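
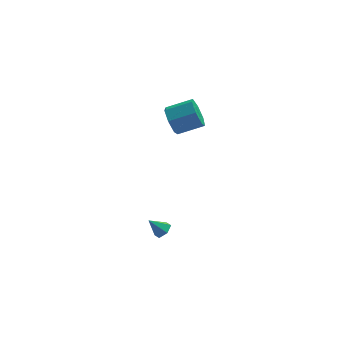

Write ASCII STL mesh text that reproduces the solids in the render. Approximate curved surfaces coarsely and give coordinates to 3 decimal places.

solid 
facet normal 0.666 -0.059 -0.744
outer loop
vertex -1.584 -2.159 -3.921
vertex -2.061 -2.156 -4.348
vertex -1.799 -1.604 -4.157
endloop
endfacet
facet normal 0.335 0.476 0.813
outer loop
vertex -1.584 -2.159 -3.921
vertex -1.799 -1.604 -4.157
vertex -2.879 -2.084 -3.432
endloop
endfacet
facet normal 0.666 -0.059 -0.744
outer loop
vertex -1.799 -1.604 -4.157
vertex -2.061 -2.156 -4.348
vertex -2.276 -1.602 -4.584
endloop
endfacet
facet normal -0.236 0.934 0.268
outer loop
vertex -1.799 -1.604 -4.157
vertex -2.276 -1.602 -4.584
vertex -2.879 -2.084 -3.432
endloop
endfacet
facet normal 0.665 -0.059 -0.745
outer loop
vertex -2.276 -1.602 -4.584
vertex -2.061 -2.156 -4.348
vertex -2.538 -2.154 -4.774
endloop
endfacet
facet normal -0.843 0.482 -0.239
outer loop
vertex -2.276 -1.602 -4.584
vertex -2.538 -2.154 -4.774
vertex -2.879 -2.084 -3.432
endloop
endfacet
facet normal 0.665 -0.059 -0.745
outer loop
vertex -2.538 -2.154 -4.774
vertex -2.061 -2.156 -4.348
vertex -2.323 -2.709 -4.538
endloop
endfacet
facet normal -0.881 -0.427 -0.202
outer loop
vertex -2.538 -2.154 -4.774
vertex -2.323 -2.709 -4.538
vertex -2.879 -2.084 -3.432
endloop
endfacet
facet normal 0.666 -0.060 -0.744
outer loop
vertex -2.323 -2.709 -4.538
vertex -2.061 -2.156 -4.348
vertex -1.846 -2.711 -4.111
endloop
endfacet
facet normal -0.312 -0.886 0.344
outer loop
vertex -2.323 -2.709 -4.538
vertex -1.846 -2.711 -4.111
vertex -2.879 -2.084 -3.432
endloop
endfacet
facet normal 0.666 -0.060 -0.744
outer loop
vertex -1.846 -2.711 -4.111
vertex -2.061 -2.156 -4.348
vertex -1.584 -2.159 -3.921
endloop
endfacet
facet normal 0.296 -0.434 0.851
outer loop
vertex -1.846 -2.711 -4.111
vertex -1.584 -2.159 -3.921
vertex -2.879 -2.084 -3.432
endloop
endfacet
facet normal -0.930 -0.020 -0.368
outer loop
vertex -1.017 0.928 2.502
vertex -1.35 0.503 3.367
vertex -1.278 1.493 3.131
endloop
endfacet
facet normal 0.220 0.769 -0.600
outer loop
vertex -1.017 0.928 2.502
vertex -1.278 1.493 3.131
vertex 0.564 0.962 3.127
endloop
endfacet
facet normal 0.221 0.770 -0.599
outer loop
vertex 0.564 0.962 3.127
vertex -1.278 1.493 3.131
vertex 0.302 1.527 3.757
endloop
endfacet
facet normal 0.929 0.020 0.368
outer loop
vertex 0.564 0.962 3.127
vertex 0.302 1.527 3.757
vertex 0.23 0.537 3.993
endloop
endfacet
facet normal -0.929 -0.020 -0.368
outer loop
vertex -1.278 1.493 3.131
vertex -1.35 0.503 3.367
vertex -1.594 1.313 3.938
endloop
endfacet
facet normal -0.093 0.979 0.182
outer loop
vertex -1.278 1.493 3.131
vertex -1.594 1.313 3.938
vertex 0.302 1.527 3.757
endloop
endfacet
facet normal -0.093 0.979 0.183
outer loop
vertex 0.302 1.527 3.757
vertex -1.594 1.313 3.938
vertex -0.013 1.346 4.564
endloop
endfacet
facet normal 0.930 0.020 0.367
outer loop
vertex 0.302 1.527 3.757
vertex -0.013 1.346 4.564
vertex 0.23 0.537 3.993
endloop
endfacet
facet normal -0.930 -0.020 -0.368
outer loop
vertex -1.594 1.313 3.938
vertex -1.35 0.503 3.367
vertex -1.726 0.523 4.315
endloop
endfacet
facet normal -0.337 0.451 0.827
outer loop
vertex -1.594 1.313 3.938
vertex -1.726 0.523 4.315
vertex -0.013 1.346 4.564
endloop
endfacet
facet normal -0.337 0.452 0.826
outer loop
vertex -0.013 1.346 4.564
vertex -1.726 0.523 4.315
vertex -0.146 0.557 4.941
endloop
endfacet
facet normal 0.930 0.019 0.368
outer loop
vertex -0.013 1.346 4.564
vertex -0.146 0.557 4.941
vertex 0.23 0.537 3.993
endloop
endfacet
facet normal -0.930 -0.021 -0.368
outer loop
vertex -1.726 0.523 4.315
vertex -1.35 0.503 3.367
vertex -1.575 -0.282 3.979
endloop
endfacet
facet normal -0.327 -0.416 0.849
outer loop
vertex -1.726 0.523 4.315
vertex -1.575 -0.282 3.979
vertex -0.146 0.557 4.941
endloop
endfacet
facet normal -0.327 -0.416 0.848
outer loop
vertex -0.146 0.557 4.941
vertex -1.575 -0.282 3.979
vertex 0.005 -0.248 4.604
endloop
endfacet
facet normal 0.930 0.020 0.368
outer loop
vertex -0.146 0.557 4.941
vertex 0.005 -0.248 4.604
vertex 0.23 0.537 3.993
endloop
endfacet
facet normal -0.930 -0.020 -0.368
outer loop
vertex -1.575 -0.282 3.979
vertex -1.35 0.503 3.367
vertex -1.255 -0.495 3.181
endloop
endfacet
facet normal -0.070 -0.970 0.231
outer loop
vertex -1.575 -0.282 3.979
vertex -1.255 -0.495 3.181
vertex 0.005 -0.248 4.604
endloop
endfacet
facet normal -0.071 -0.970 0.231
outer loop
vertex 0.005 -0.248 4.604
vertex -1.255 -0.495 3.181
vertex 0.325 -0.461 3.807
endloop
endfacet
facet normal 0.930 0.020 0.368
outer loop
vertex 0.005 -0.248 4.604
vertex 0.325 -0.461 3.807
vertex 0.23 0.537 3.993
endloop
endfacet
facet normal -0.930 -0.020 -0.367
outer loop
vertex -1.255 -0.495 3.181
vertex -1.35 0.503 3.367
vertex -1.007 0.043 2.524
endloop
endfacet
facet normal 0.239 -0.794 -0.560
outer loop
vertex -1.255 -0.495 3.181
vertex -1.007 0.043 2.524
vertex 0.325 -0.461 3.807
endloop
endfacet
facet normal 0.239 -0.794 -0.560
outer loop
vertex 0.325 -0.461 3.807
vertex -1.007 0.043 2.524
vertex 0.574 0.077 3.15
endloop
endfacet
facet normal 0.929 0.020 0.368
outer loop
vertex 0.325 -0.461 3.807
vertex 0.574 0.077 3.15
vertex 0.23 0.537 3.993
endloop
endfacet
facet normal -0.930 -0.020 -0.368
outer loop
vertex -1.007 0.043 2.524
vertex -1.35 0.503 3.367
vertex -1.017 0.928 2.502
endloop
endfacet
facet normal 0.368 -0.019 -0.929
outer loop
vertex -1.007 0.043 2.524
vertex -1.017 0.928 2.502
vertex 0.574 0.077 3.15
endloop
endfacet
facet normal 0.368 -0.020 -0.930
outer loop
vertex 0.574 0.077 3.15
vertex -1.017 0.928 2.502
vertex 0.564 0.962 3.127
endloop
endfacet
facet normal 0.929 0.020 0.368
outer loop
vertex 0.574 0.077 3.15
vertex 0.564 0.962 3.127
vertex 0.23 0.537 3.993
endloop
endfacet

endsolid


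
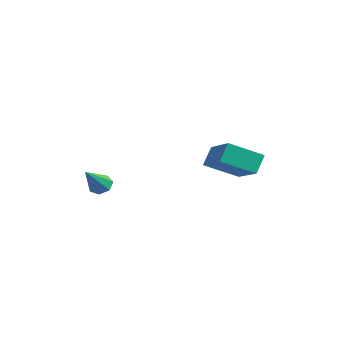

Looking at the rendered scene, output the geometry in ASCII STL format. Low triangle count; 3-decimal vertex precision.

solid 
facet normal -0.498 -0.747 0.442
outer loop
vertex 3.128 1.538 4.471
vertex 1.505 2.145 3.669
vertex 3.289 0.994 3.733
endloop
endfacet
facet normal 0.850 -0.318 0.420
outer loop
vertex 4.035 2.115 3.071
vertex 3.128 1.538 4.471
vertex 3.289 0.994 3.733
endloop
endfacet
facet normal -0.498 -0.747 0.441
outer loop
vertex 3.289 0.994 3.733
vertex 1.505 2.145 3.669
vertex 1.666 1.602 2.931
endloop
endfacet
facet normal 0.173 -0.584 -0.793
outer loop
vertex 1.666 1.602 2.931
vertex 4.035 2.115 3.071
vertex 3.289 0.994 3.733
endloop
endfacet
facet normal -0.174 0.584 0.793
outer loop
vertex 3.128 1.538 4.471
vertex 2.251 3.266 3.007
vertex 1.505 2.145 3.669
endloop
endfacet
facet normal 0.850 -0.318 0.420
outer loop
vertex 3.874 2.658 3.809
vertex 3.128 1.538 4.471
vertex 4.035 2.115 3.071
endloop
endfacet
facet normal -0.173 0.584 0.793
outer loop
vertex 3.874 2.658 3.809
vertex 2.251 3.266 3.007
vertex 3.128 1.538 4.471
endloop
endfacet
facet normal -0.850 0.318 -0.420
outer loop
vertex 1.505 2.145 3.669
vertex 2.251 3.266 3.007
vertex 1.666 1.602 2.931
endloop
endfacet
facet normal 0.173 -0.584 -0.793
outer loop
vertex 2.412 2.722 2.269
vertex 4.035 2.115 3.071
vertex 1.666 1.602 2.931
endloop
endfacet
facet normal -0.850 0.318 -0.420
outer loop
vertex 1.666 1.602 2.931
vertex 2.251 3.266 3.007
vertex 2.412 2.722 2.269
endloop
endfacet
facet normal 0.497 0.747 -0.441
outer loop
vertex 2.412 2.722 2.269
vertex 3.874 2.658 3.809
vertex 4.035 2.115 3.071
endloop
endfacet
facet normal 0.498 0.746 -0.442
outer loop
vertex 2.251 3.266 3.007
vertex 3.874 2.658 3.809
vertex 2.412 2.722 2.269
endloop
endfacet
facet normal -0.243 0.675 -0.697
outer loop
vertex 0.336 -1.598 2.47
vertex -0.014 -1.908 2.292
vertex -0.058 -1.558 2.646
endloop
endfacet
facet normal 0.396 0.496 0.773
outer loop
vertex 0.336 -1.598 2.47
vertex -0.058 -1.558 2.646
vertex 0.334 -2.872 3.288
endloop
endfacet
facet normal -0.241 0.675 -0.697
outer loop
vertex -0.058 -1.558 2.646
vertex -0.014 -1.908 2.292
vertex -0.419 -1.781 2.555
endloop
endfacet
facet normal -0.404 0.301 0.864
outer loop
vertex -0.058 -1.558 2.646
vertex -0.419 -1.781 2.555
vertex 0.334 -2.872 3.288
endloop
endfacet
facet normal -0.242 0.674 -0.698
outer loop
vertex -0.419 -1.781 2.555
vertex -0.014 -1.908 2.292
vertex -0.475 -2.1 2.266
endloop
endfacet
facet normal -0.844 -0.271 0.463
outer loop
vertex -0.419 -1.781 2.555
vertex -0.475 -2.1 2.266
vertex 0.334 -2.872 3.288
endloop
endfacet
facet normal -0.242 0.675 -0.697
outer loop
vertex -0.475 -2.1 2.266
vertex -0.014 -1.908 2.292
vertex -0.183 -2.274 1.996
endloop
endfacet
facet normal -0.594 -0.794 -0.130
outer loop
vertex -0.475 -2.1 2.266
vertex -0.183 -2.274 1.996
vertex 0.334 -2.872 3.288
endloop
endfacet
facet normal -0.243 0.675 -0.697
outer loop
vertex -0.183 -2.274 1.996
vertex -0.014 -1.908 2.292
vertex 0.236 -2.172 1.949
endloop
endfacet
facet normal 0.159 -0.870 -0.467
outer loop
vertex -0.183 -2.274 1.996
vertex 0.236 -2.172 1.949
vertex 0.334 -2.872 3.288
endloop
endfacet
facet normal -0.245 0.674 -0.697
outer loop
vertex 0.236 -2.172 1.949
vertex -0.014 -1.908 2.292
vertex 0.467 -1.871 2.159
endloop
endfacet
facet normal 0.846 -0.444 -0.294
outer loop
vertex 0.236 -2.172 1.949
vertex 0.467 -1.871 2.159
vertex 0.334 -2.872 3.288
endloop
endfacet
facet normal -0.244 0.675 -0.696
outer loop
vertex 0.467 -1.871 2.159
vertex -0.014 -1.908 2.292
vertex 0.336 -1.598 2.47
endloop
endfacet
facet normal 0.952 0.164 0.257
outer loop
vertex 0.467 -1.871 2.159
vertex 0.336 -1.598 2.47
vertex 0.334 -2.872 3.288
endloop
endfacet

endsolid


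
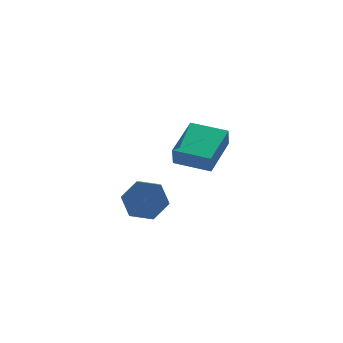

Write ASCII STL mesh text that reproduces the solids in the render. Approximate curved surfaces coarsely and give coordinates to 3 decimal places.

solid 
facet normal -0.646 0.762 0.051
outer loop
vertex 2.584 0.445 3.658
vertex 4.04 1.651 4.09
vertex 2.706 0.607 2.791
endloop
endfacet
facet normal -0.751 -0.622 -0.222
outer loop
vertex 3.74 -0.611 2.71
vertex 2.584 0.445 3.658
vertex 2.706 0.607 2.791
endloop
endfacet
facet normal -0.646 0.761 0.052
outer loop
vertex 2.706 0.607 2.791
vertex 4.04 1.651 4.09
vertex 4.162 1.814 3.224
endloop
endfacet
facet normal 0.138 0.182 -0.973
outer loop
vertex 4.162 1.814 3.224
vertex 3.74 -0.611 2.71
vertex 2.706 0.607 2.791
endloop
endfacet
facet normal -0.138 -0.182 0.974
outer loop
vertex 2.584 0.445 3.658
vertex 5.074 0.433 4.009
vertex 4.04 1.651 4.09
endloop
endfacet
facet normal -0.751 -0.622 -0.223
outer loop
vertex 3.618 -0.774 3.576
vertex 2.584 0.445 3.658
vertex 3.74 -0.611 2.71
endloop
endfacet
facet normal -0.138 -0.183 0.973
outer loop
vertex 3.618 -0.774 3.576
vertex 5.074 0.433 4.009
vertex 2.584 0.445 3.658
endloop
endfacet
facet normal 0.750 0.622 0.223
outer loop
vertex 4.04 1.651 4.09
vertex 5.074 0.433 4.009
vertex 4.162 1.814 3.224
endloop
endfacet
facet normal 0.138 0.182 -0.974
outer loop
vertex 5.196 0.595 3.142
vertex 3.74 -0.611 2.71
vertex 4.162 1.814 3.224
endloop
endfacet
facet normal 0.751 0.622 0.222
outer loop
vertex 4.162 1.814 3.224
vertex 5.074 0.433 4.009
vertex 5.196 0.595 3.142
endloop
endfacet
facet normal 0.646 -0.761 -0.052
outer loop
vertex 5.196 0.595 3.142
vertex 3.618 -0.774 3.576
vertex 3.74 -0.611 2.71
endloop
endfacet
facet normal 0.646 -0.761 -0.051
outer loop
vertex 5.074 0.433 4.009
vertex 3.618 -0.774 3.576
vertex 5.196 0.595 3.142
endloop
endfacet
facet normal 0.384 0.731 -0.564
outer loop
vertex 0.692 -2.902 3.416
vertex -0.044 -2.417 3.543
vertex 0.641 -2.343 4.106
endloop
endfacet
facet normal 0.921 -0.266 0.284
outer loop
vertex 0.692 -2.902 3.416
vertex 0.641 -2.343 4.106
vertex 0.299 -3.648 3.991
endloop
endfacet
facet normal 0.921 -0.266 0.284
outer loop
vertex 0.299 -3.648 3.991
vertex 0.641 -2.343 4.106
vertex 0.248 -3.089 4.681
endloop
endfacet
facet normal -0.386 -0.731 0.563
outer loop
vertex 0.299 -3.648 3.991
vertex 0.248 -3.089 4.681
vertex -0.436 -3.163 4.117
endloop
endfacet
facet normal 0.385 0.731 -0.564
outer loop
vertex 0.641 -2.343 4.106
vertex -0.044 -2.417 3.543
vertex -0.094 -1.858 4.233
endloop
endfacet
facet normal 0.411 0.410 0.814
outer loop
vertex 0.641 -2.343 4.106
vertex -0.094 -1.858 4.233
vertex 0.248 -3.089 4.681
endloop
endfacet
facet normal 0.411 0.410 0.814
outer loop
vertex 0.248 -3.089 4.681
vertex -0.094 -1.858 4.233
vertex -0.487 -2.604 4.808
endloop
endfacet
facet normal -0.385 -0.731 0.563
outer loop
vertex 0.248 -3.089 4.681
vertex -0.487 -2.604 4.808
vertex -0.436 -3.163 4.117
endloop
endfacet
facet normal 0.385 0.730 -0.564
outer loop
vertex -0.094 -1.858 4.233
vertex -0.044 -2.417 3.543
vertex -0.779 -1.932 3.669
endloop
endfacet
facet normal -0.510 0.677 0.530
outer loop
vertex -0.094 -1.858 4.233
vertex -0.779 -1.932 3.669
vertex -0.487 -2.604 4.808
endloop
endfacet
facet normal -0.510 0.677 0.530
outer loop
vertex -0.487 -2.604 4.808
vertex -0.779 -1.932 3.669
vertex -1.172 -2.678 4.244
endloop
endfacet
facet normal -0.385 -0.731 0.563
outer loop
vertex -0.487 -2.604 4.808
vertex -1.172 -2.678 4.244
vertex -0.436 -3.163 4.117
endloop
endfacet
facet normal 0.386 0.731 -0.563
outer loop
vertex -0.779 -1.932 3.669
vertex -0.044 -2.417 3.543
vertex -0.728 -2.491 2.979
endloop
endfacet
facet normal -0.921 0.266 -0.284
outer loop
vertex -0.779 -1.932 3.669
vertex -0.728 -2.491 2.979
vertex -1.172 -2.678 4.244
endloop
endfacet
facet normal -0.921 0.266 -0.284
outer loop
vertex -1.172 -2.678 4.244
vertex -0.728 -2.491 2.979
vertex -1.121 -3.237 3.554
endloop
endfacet
facet normal -0.384 -0.731 0.564
outer loop
vertex -1.172 -2.678 4.244
vertex -1.121 -3.237 3.554
vertex -0.436 -3.163 4.117
endloop
endfacet
facet normal 0.385 0.731 -0.563
outer loop
vertex -0.728 -2.491 2.979
vertex -0.044 -2.417 3.543
vertex 0.007 -2.976 2.852
endloop
endfacet
facet normal -0.411 -0.410 -0.814
outer loop
vertex -0.728 -2.491 2.979
vertex 0.007 -2.976 2.852
vertex -1.121 -3.237 3.554
endloop
endfacet
facet normal -0.411 -0.410 -0.814
outer loop
vertex -1.121 -3.237 3.554
vertex 0.007 -2.976 2.852
vertex -0.386 -3.722 3.427
endloop
endfacet
facet normal -0.385 -0.731 0.564
outer loop
vertex -1.121 -3.237 3.554
vertex -0.386 -3.722 3.427
vertex -0.436 -3.163 4.117
endloop
endfacet
facet normal 0.385 0.731 -0.563
outer loop
vertex 0.007 -2.976 2.852
vertex -0.044 -2.417 3.543
vertex 0.692 -2.902 3.416
endloop
endfacet
facet normal 0.510 -0.677 -0.530
outer loop
vertex 0.007 -2.976 2.852
vertex 0.692 -2.902 3.416
vertex -0.386 -3.722 3.427
endloop
endfacet
facet normal 0.510 -0.677 -0.530
outer loop
vertex -0.386 -3.722 3.427
vertex 0.692 -2.902 3.416
vertex 0.299 -3.648 3.991
endloop
endfacet
facet normal -0.385 -0.730 0.564
outer loop
vertex -0.386 -3.722 3.427
vertex 0.299 -3.648 3.991
vertex -0.436 -3.163 4.117
endloop
endfacet

endsolid


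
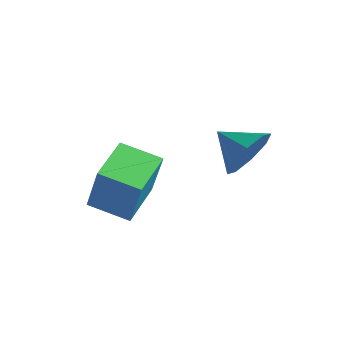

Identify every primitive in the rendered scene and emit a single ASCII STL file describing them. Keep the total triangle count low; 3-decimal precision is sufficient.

solid 
facet normal -0.863 -0.428 0.269
outer loop
vertex 1.133 -3.279 -0.205
vertex 0.446 -1.717 0.076
vertex 0.537 -3.216 -2.018
endloop
endfacet
facet normal 0.397 -0.903 -0.162
outer loop
vertex 1.814 -2.583 -2.416
vertex 1.133 -3.279 -0.205
vertex 0.537 -3.216 -2.018
endloop
endfacet
facet normal -0.863 -0.428 0.269
outer loop
vertex 0.537 -3.216 -2.018
vertex 0.446 -1.717 0.076
vertex -0.15 -1.653 -1.738
endloop
endfacet
facet normal -0.312 0.033 -0.949
outer loop
vertex -0.15 -1.653 -1.738
vertex 1.814 -2.583 -2.416
vertex 0.537 -3.216 -2.018
endloop
endfacet
facet normal 0.312 -0.033 0.949
outer loop
vertex 1.133 -3.279 -0.205
vertex 1.723 -1.084 -0.322
vertex 0.446 -1.717 0.076
endloop
endfacet
facet normal 0.397 -0.903 -0.162
outer loop
vertex 2.41 -2.647 -0.602
vertex 1.133 -3.279 -0.205
vertex 1.814 -2.583 -2.416
endloop
endfacet
facet normal 0.312 -0.033 0.950
outer loop
vertex 2.41 -2.647 -0.602
vertex 1.723 -1.084 -0.322
vertex 1.133 -3.279 -0.205
endloop
endfacet
facet normal -0.397 0.903 0.162
outer loop
vertex 0.446 -1.717 0.076
vertex 1.723 -1.084 -0.322
vertex -0.15 -1.653 -1.738
endloop
endfacet
facet normal -0.312 0.034 -0.950
outer loop
vertex 1.127 -1.021 -2.135
vertex 1.814 -2.583 -2.416
vertex -0.15 -1.653 -1.738
endloop
endfacet
facet normal -0.397 0.904 0.162
outer loop
vertex -0.15 -1.653 -1.738
vertex 1.723 -1.084 -0.322
vertex 1.127 -1.021 -2.135
endloop
endfacet
facet normal 0.863 0.428 -0.268
outer loop
vertex 1.127 -1.021 -2.135
vertex 2.41 -2.647 -0.602
vertex 1.814 -2.583 -2.416
endloop
endfacet
facet normal 0.863 0.428 -0.269
outer loop
vertex 1.723 -1.084 -0.322
vertex 2.41 -2.647 -0.602
vertex 1.127 -1.021 -2.135
endloop
endfacet
facet normal 0.905 0.156 -0.395
outer loop
vertex 3.888 0.368 0.553
vertex 3.462 0.923 -0.203
vertex 3.835 1.133 0.734
endloop
endfacet
facet normal -0.186 -0.238 0.953
outer loop
vertex 3.888 0.368 0.553
vertex 3.835 1.133 0.734
vertex 2.258 0.717 0.323
endloop
endfacet
facet normal 0.906 0.154 -0.395
outer loop
vertex 3.835 1.133 0.734
vertex 3.462 0.923 -0.203
vertex 3.565 1.776 0.366
endloop
endfacet
facet normal -0.324 0.364 0.873
outer loop
vertex 3.835 1.133 0.734
vertex 3.565 1.776 0.366
vertex 2.258 0.717 0.323
endloop
endfacet
facet normal 0.905 0.155 -0.396
outer loop
vertex 3.565 1.776 0.366
vertex 3.462 0.923 -0.203
vertex 3.234 1.919 -0.335
endloop
endfacet
facet normal -0.580 0.700 0.417
outer loop
vertex 3.565 1.776 0.366
vertex 3.234 1.919 -0.335
vertex 2.258 0.717 0.323
endloop
endfacet
facet normal 0.905 0.155 -0.396
outer loop
vertex 3.234 1.919 -0.335
vertex 3.462 0.923 -0.203
vertex 3.036 1.478 -0.959
endloop
endfacet
facet normal -0.806 0.573 -0.149
outer loop
vertex 3.234 1.919 -0.335
vertex 3.036 1.478 -0.959
vertex 2.258 0.717 0.323
endloop
endfacet
facet normal 0.905 0.156 -0.395
outer loop
vertex 3.036 1.478 -0.959
vertex 3.462 0.923 -0.203
vertex 3.089 0.713 -1.14
endloop
endfacet
facet normal -0.868 0.057 -0.493
outer loop
vertex 3.036 1.478 -0.959
vertex 3.089 0.713 -1.14
vertex 2.258 0.717 0.323
endloop
endfacet
facet normal 0.906 0.154 -0.395
outer loop
vertex 3.089 0.713 -1.14
vertex 3.462 0.923 -0.203
vertex 3.359 0.07 -0.772
endloop
endfacet
facet normal -0.731 -0.543 -0.413
outer loop
vertex 3.089 0.713 -1.14
vertex 3.359 0.07 -0.772
vertex 2.258 0.717 0.323
endloop
endfacet
facet normal 0.905 0.155 -0.396
outer loop
vertex 3.359 0.07 -0.772
vertex 3.462 0.923 -0.203
vertex 3.69 -0.072 -0.071
endloop
endfacet
facet normal -0.473 -0.880 0.045
outer loop
vertex 3.359 0.07 -0.772
vertex 3.69 -0.072 -0.071
vertex 2.258 0.717 0.323
endloop
endfacet
facet normal 0.905 0.155 -0.396
outer loop
vertex 3.69 -0.072 -0.071
vertex 3.462 0.923 -0.203
vertex 3.888 0.368 0.553
endloop
endfacet
facet normal -0.247 -0.753 0.610
outer loop
vertex 3.69 -0.072 -0.071
vertex 3.888 0.368 0.553
vertex 2.258 0.717 0.323
endloop
endfacet

endsolid


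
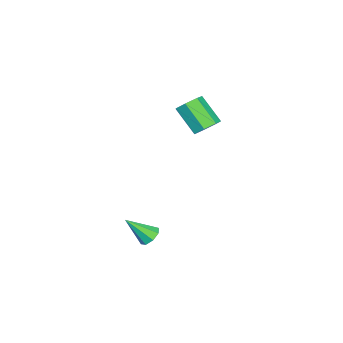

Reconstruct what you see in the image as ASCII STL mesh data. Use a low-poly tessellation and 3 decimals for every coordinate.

solid 
facet normal -0.196 0.676 -0.711
outer loop
vertex 3.907 1.614 -2.256
vertex 3.318 1.258 -2.432
vertex 3.471 1.781 -1.977
endloop
endfacet
facet normal 0.598 0.408 0.690
outer loop
vertex 3.907 1.614 -2.256
vertex 3.471 1.781 -1.977
vertex 3.682 0.002 -1.108
endloop
endfacet
facet normal -0.195 0.676 -0.711
outer loop
vertex 3.471 1.781 -1.977
vertex 3.318 1.258 -2.432
vertex 2.946 1.642 -1.965
endloop
endfacet
facet normal -0.093 0.428 0.899
outer loop
vertex 3.471 1.781 -1.977
vertex 2.946 1.642 -1.965
vertex 3.682 0.002 -1.108
endloop
endfacet
facet normal -0.196 0.675 -0.711
outer loop
vertex 2.946 1.642 -1.965
vertex 3.318 1.258 -2.432
vertex 2.639 1.278 -2.226
endloop
endfacet
facet normal -0.691 0.066 0.720
outer loop
vertex 2.946 1.642 -1.965
vertex 2.639 1.278 -2.226
vertex 3.682 0.002 -1.108
endloop
endfacet
facet normal -0.196 0.673 -0.713
outer loop
vertex 2.639 1.278 -2.226
vertex 3.318 1.258 -2.432
vertex 2.729 0.901 -2.607
endloop
endfacet
facet normal -0.847 -0.465 0.260
outer loop
vertex 2.639 1.278 -2.226
vertex 2.729 0.901 -2.607
vertex 3.682 0.002 -1.108
endloop
endfacet
facet normal -0.197 0.674 -0.712
outer loop
vertex 2.729 0.901 -2.607
vertex 3.318 1.258 -2.432
vertex 3.165 0.734 -2.886
endloop
endfacet
facet normal -0.467 -0.857 -0.217
outer loop
vertex 2.729 0.901 -2.607
vertex 3.165 0.734 -2.886
vertex 3.682 0.002 -1.108
endloop
endfacet
facet normal -0.196 0.674 -0.712
outer loop
vertex 3.165 0.734 -2.886
vertex 3.318 1.258 -2.432
vertex 3.69 0.873 -2.899
endloop
endfacet
facet normal 0.222 -0.877 -0.426
outer loop
vertex 3.165 0.734 -2.886
vertex 3.69 0.873 -2.899
vertex 3.682 0.002 -1.108
endloop
endfacet
facet normal -0.195 0.675 -0.712
outer loop
vertex 3.69 0.873 -2.899
vertex 3.318 1.258 -2.432
vertex 3.997 1.237 -2.638
endloop
endfacet
facet normal 0.821 -0.515 -0.247
outer loop
vertex 3.69 0.873 -2.899
vertex 3.997 1.237 -2.638
vertex 3.682 0.002 -1.108
endloop
endfacet
facet normal -0.195 0.675 -0.712
outer loop
vertex 3.997 1.237 -2.638
vertex 3.318 1.258 -2.432
vertex 3.907 1.614 -2.256
endloop
endfacet
facet normal 0.977 0.016 0.214
outer loop
vertex 3.997 1.237 -2.638
vertex 3.907 1.614 -2.256
vertex 3.682 0.002 -1.108
endloop
endfacet
facet normal 0.342 0.633 -0.694
outer loop
vertex -2.834 2.558 2.354
vertex -3.623 2.512 1.924
vertex -3.368 3.084 2.571
endloop
endfacet
facet normal 0.644 0.381 0.663
outer loop
vertex -2.834 2.558 2.354
vertex -3.368 3.084 2.571
vertex -3.528 1.274 3.765
endloop
endfacet
facet normal 0.645 0.380 0.663
outer loop
vertex -3.528 1.274 3.765
vertex -3.368 3.084 2.571
vertex -4.062 1.801 3.982
endloop
endfacet
facet normal -0.341 -0.632 0.696
outer loop
vertex -3.528 1.274 3.765
vertex -4.062 1.801 3.982
vertex -4.317 1.228 3.336
endloop
endfacet
facet normal 0.342 0.633 -0.694
outer loop
vertex -3.368 3.084 2.571
vertex -3.623 2.512 1.924
vertex -4.095 3.18 2.3
endloop
endfacet
facet normal -0.134 0.765 0.630
outer loop
vertex -3.368 3.084 2.571
vertex -4.095 3.18 2.3
vertex -4.062 1.801 3.982
endloop
endfacet
facet normal -0.135 0.765 0.630
outer loop
vertex -4.062 1.801 3.982
vertex -4.095 3.18 2.3
vertex -4.789 1.896 3.711
endloop
endfacet
facet normal -0.342 -0.632 0.696
outer loop
vertex -4.062 1.801 3.982
vertex -4.789 1.896 3.711
vertex -4.317 1.228 3.336
endloop
endfacet
facet normal 0.341 0.632 -0.695
outer loop
vertex -4.095 3.18 2.3
vertex -3.623 2.512 1.924
vertex -4.466 2.772 1.747
endloop
endfacet
facet normal -0.811 0.572 0.122
outer loop
vertex -4.095 3.18 2.3
vertex -4.466 2.772 1.747
vertex -4.789 1.896 3.711
endloop
endfacet
facet normal -0.811 0.573 0.122
outer loop
vertex -4.789 1.896 3.711
vertex -4.466 2.772 1.747
vertex -5.16 1.489 3.158
endloop
endfacet
facet normal -0.342 -0.632 0.695
outer loop
vertex -4.789 1.896 3.711
vertex -5.16 1.489 3.158
vertex -4.317 1.228 3.336
endloop
endfacet
facet normal 0.341 0.633 -0.695
outer loop
vertex -4.466 2.772 1.747
vertex -3.623 2.512 1.924
vertex -4.202 2.169 1.327
endloop
endfacet
facet normal -0.877 -0.051 -0.478
outer loop
vertex -4.466 2.772 1.747
vertex -4.202 2.169 1.327
vertex -5.16 1.489 3.158
endloop
endfacet
facet normal -0.877 -0.051 -0.478
outer loop
vertex -5.16 1.489 3.158
vertex -4.202 2.169 1.327
vertex -4.896 0.885 2.738
endloop
endfacet
facet normal -0.343 -0.633 0.695
outer loop
vertex -5.16 1.489 3.158
vertex -4.896 0.885 2.738
vertex -4.317 1.228 3.336
endloop
endfacet
facet normal 0.343 0.632 -0.695
outer loop
vertex -4.202 2.169 1.327
vertex -3.623 2.512 1.924
vertex -3.503 1.823 1.357
endloop
endfacet
facet normal -0.284 -0.636 -0.718
outer loop
vertex -4.202 2.169 1.327
vertex -3.503 1.823 1.357
vertex -4.896 0.885 2.738
endloop
endfacet
facet normal -0.283 -0.636 -0.718
outer loop
vertex -4.896 0.885 2.738
vertex -3.503 1.823 1.357
vertex -4.197 0.54 2.768
endloop
endfacet
facet normal -0.342 -0.633 0.694
outer loop
vertex -4.896 0.885 2.738
vertex -4.197 0.54 2.768
vertex -4.317 1.228 3.336
endloop
endfacet
facet normal 0.341 0.632 -0.696
outer loop
vertex -3.503 1.823 1.357
vertex -3.623 2.512 1.924
vertex -2.893 1.997 1.814
endloop
endfacet
facet normal 0.524 -0.742 -0.417
outer loop
vertex -3.503 1.823 1.357
vertex -2.893 1.997 1.814
vertex -4.197 0.54 2.768
endloop
endfacet
facet normal 0.524 -0.742 -0.418
outer loop
vertex -4.197 0.54 2.768
vertex -2.893 1.997 1.814
vertex -3.587 0.713 3.226
endloop
endfacet
facet normal -0.342 -0.633 0.695
outer loop
vertex -4.197 0.54 2.768
vertex -3.587 0.713 3.226
vertex -4.317 1.228 3.336
endloop
endfacet
facet normal 0.342 0.633 -0.695
outer loop
vertex -2.893 1.997 1.814
vertex -3.623 2.512 1.924
vertex -2.834 2.558 2.354
endloop
endfacet
facet normal 0.937 -0.289 0.198
outer loop
vertex -2.893 1.997 1.814
vertex -2.834 2.558 2.354
vertex -3.587 0.713 3.226
endloop
endfacet
facet normal 0.937 -0.289 0.198
outer loop
vertex -3.587 0.713 3.226
vertex -2.834 2.558 2.354
vertex -3.528 1.274 3.765
endloop
endfacet
facet normal -0.341 -0.632 0.695
outer loop
vertex -3.587 0.713 3.226
vertex -3.528 1.274 3.765
vertex -4.317 1.228 3.336
endloop
endfacet

endsolid


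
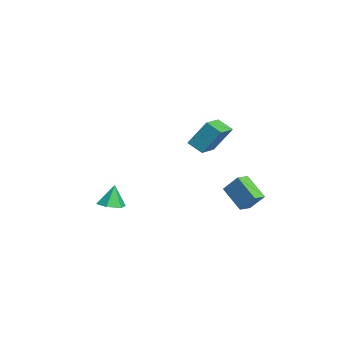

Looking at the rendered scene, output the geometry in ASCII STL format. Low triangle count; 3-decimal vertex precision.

solid 
facet normal -0.832 0.523 -0.186
outer loop
vertex -3.242 1.949 2.459
vertex -2.948 3.013 4.139
vertex -2.626 2.717 1.865
endloop
endfacet
facet normal -0.146 -0.529 -0.836
outer loop
vertex -1.212 1.827 2.181
vertex -3.242 1.949 2.459
vertex -2.626 2.717 1.865
endloop
endfacet
facet normal -0.831 0.524 -0.186
outer loop
vertex -2.626 2.717 1.865
vertex -2.948 3.013 4.139
vertex -2.331 3.781 3.545
endloop
endfacet
facet normal 0.536 0.668 -0.517
outer loop
vertex -2.331 3.781 3.545
vertex -1.212 1.827 2.181
vertex -2.626 2.717 1.865
endloop
endfacet
facet normal -0.536 -0.668 0.517
outer loop
vertex -3.242 1.949 2.459
vertex -1.534 2.123 4.455
vertex -2.948 3.013 4.139
endloop
endfacet
facet normal -0.146 -0.529 -0.836
outer loop
vertex -1.829 1.059 2.775
vertex -3.242 1.949 2.459
vertex -1.212 1.827 2.181
endloop
endfacet
facet normal -0.536 -0.667 0.517
outer loop
vertex -1.829 1.059 2.775
vertex -1.534 2.123 4.455
vertex -3.242 1.949 2.459
endloop
endfacet
facet normal 0.146 0.529 0.836
outer loop
vertex -2.948 3.013 4.139
vertex -1.534 2.123 4.455
vertex -2.331 3.781 3.545
endloop
endfacet
facet normal 0.536 0.668 -0.517
outer loop
vertex -0.918 2.891 3.861
vertex -1.212 1.827 2.181
vertex -2.331 3.781 3.545
endloop
endfacet
facet normal 0.146 0.529 0.836
outer loop
vertex -2.331 3.781 3.545
vertex -1.534 2.123 4.455
vertex -0.918 2.891 3.861
endloop
endfacet
facet normal 0.831 -0.524 0.186
outer loop
vertex -0.918 2.891 3.861
vertex -1.829 1.059 2.775
vertex -1.212 1.827 2.181
endloop
endfacet
facet normal 0.832 -0.524 0.186
outer loop
vertex -1.534 2.123 4.455
vertex -1.829 1.059 2.775
vertex -0.918 2.891 3.861
endloop
endfacet
facet normal -0.374 -0.530 -0.761
outer loop
vertex 1.052 2.726 0.18
vertex 0.458 3.394 0.007
vertex 2.27 3.514 -0.968
endloop
endfacet
facet normal 0.653 -0.734 0.189
outer loop
vertex 2.802 4.266 0.113
vertex 1.052 2.726 0.18
vertex 2.27 3.514 -0.968
endloop
endfacet
facet normal -0.375 -0.529 -0.761
outer loop
vertex 2.27 3.514 -0.968
vertex 0.458 3.394 0.007
vertex 1.676 4.182 -1.14
endloop
endfacet
facet normal 0.659 0.426 -0.620
outer loop
vertex 1.676 4.182 -1.14
vertex 2.802 4.266 0.113
vertex 2.27 3.514 -0.968
endloop
endfacet
facet normal -0.659 -0.425 0.620
outer loop
vertex 1.052 2.726 0.18
vertex 0.99 4.146 1.088
vertex 0.458 3.394 0.007
endloop
endfacet
facet normal 0.653 -0.734 0.189
outer loop
vertex 1.584 3.478 1.26
vertex 1.052 2.726 0.18
vertex 2.802 4.266 0.113
endloop
endfacet
facet normal -0.658 -0.426 0.621
outer loop
vertex 1.584 3.478 1.26
vertex 0.99 4.146 1.088
vertex 1.052 2.726 0.18
endloop
endfacet
facet normal -0.653 0.734 -0.189
outer loop
vertex 0.458 3.394 0.007
vertex 0.99 4.146 1.088
vertex 1.676 4.182 -1.14
endloop
endfacet
facet normal 0.659 0.425 -0.621
outer loop
vertex 2.208 4.934 -0.06
vertex 2.802 4.266 0.113
vertex 1.676 4.182 -1.14
endloop
endfacet
facet normal -0.653 0.734 -0.189
outer loop
vertex 1.676 4.182 -1.14
vertex 0.99 4.146 1.088
vertex 2.208 4.934 -0.06
endloop
endfacet
facet normal 0.374 0.530 0.761
outer loop
vertex 2.208 4.934 -0.06
vertex 1.584 3.478 1.26
vertex 2.802 4.266 0.113
endloop
endfacet
facet normal 0.375 0.529 0.761
outer loop
vertex 0.99 4.146 1.088
vertex 1.584 3.478 1.26
vertex 2.208 4.934 -0.06
endloop
endfacet
facet normal 0.172 -0.167 -0.971
outer loop
vertex 3.421 -4.104 0.154
vertex 2.665 -3.791 -0.034
vertex 3.333 -3.284 -0.003
endloop
endfacet
facet normal 0.798 0.195 0.570
outer loop
vertex 3.421 -4.104 0.154
vertex 3.333 -3.284 -0.003
vertex 2.415 -3.549 1.374
endloop
endfacet
facet normal 0.172 -0.167 -0.971
outer loop
vertex 3.333 -3.284 -0.003
vertex 2.665 -3.791 -0.034
vertex 2.577 -2.971 -0.191
endloop
endfacet
facet normal 0.280 0.891 0.358
outer loop
vertex 3.333 -3.284 -0.003
vertex 2.577 -2.971 -0.191
vertex 2.415 -3.549 1.374
endloop
endfacet
facet normal 0.172 -0.167 -0.971
outer loop
vertex 2.577 -2.971 -0.191
vertex 2.665 -3.791 -0.034
vertex 1.908 -3.479 -0.222
endloop
endfacet
facet normal -0.596 0.771 0.223
outer loop
vertex 2.577 -2.971 -0.191
vertex 1.908 -3.479 -0.222
vertex 2.415 -3.549 1.374
endloop
endfacet
facet normal 0.172 -0.167 -0.971
outer loop
vertex 1.908 -3.479 -0.222
vertex 2.665 -3.791 -0.034
vertex 1.996 -4.299 -0.065
endloop
endfacet
facet normal -0.953 -0.045 0.301
outer loop
vertex 1.908 -3.479 -0.222
vertex 1.996 -4.299 -0.065
vertex 2.415 -3.549 1.374
endloop
endfacet
facet normal 0.172 -0.167 -0.971
outer loop
vertex 1.996 -4.299 -0.065
vertex 2.665 -3.791 -0.034
vertex 2.753 -4.612 0.123
endloop
endfacet
facet normal -0.434 -0.741 0.513
outer loop
vertex 1.996 -4.299 -0.065
vertex 2.753 -4.612 0.123
vertex 2.415 -3.549 1.374
endloop
endfacet
facet normal 0.172 -0.167 -0.971
outer loop
vertex 2.753 -4.612 0.123
vertex 2.665 -3.791 -0.034
vertex 3.421 -4.104 0.154
endloop
endfacet
facet normal 0.442 -0.621 0.647
outer loop
vertex 2.753 -4.612 0.123
vertex 3.421 -4.104 0.154
vertex 2.415 -3.549 1.374
endloop
endfacet

endsolid


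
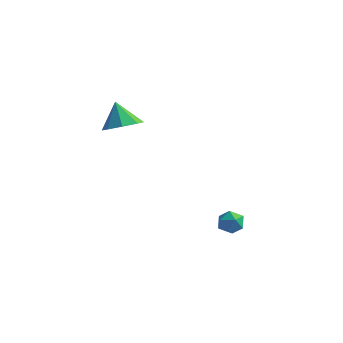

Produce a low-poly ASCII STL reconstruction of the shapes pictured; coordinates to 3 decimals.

solid 
facet normal 0.036 0.686 0.726
outer loop
vertex 3.537 0.171 -2.237
vertex 3.638 -0.369 -1.732
vertex 4.228 -0.051 -2.062
endloop
endfacet
facet normal 0.279 0.954 0.110
outer loop
vertex 3.537 0.171 -2.237
vertex 4.228 -0.051 -2.062
vertex 4.048 0.084 -2.774
endloop
endfacet
facet normal -0.241 0.895 -0.374
outer loop
vertex 3.537 0.171 -2.237
vertex 4.048 0.084 -2.774
vertex 3.348 -0.15 -2.883
endloop
endfacet
facet normal -0.804 0.592 -0.059
outer loop
vertex 3.537 0.171 -2.237
vertex 3.348 -0.15 -2.883
vertex 3.095 -0.43 -2.239
endloop
endfacet
facet normal -0.632 0.463 0.621
outer loop
vertex 3.537 0.171 -2.237
vertex 3.095 -0.43 -2.239
vertex 3.638 -0.369 -1.732
endloop
endfacet
facet normal 0.828 0.551 -0.105
outer loop
vertex 4.048 0.084 -2.774
vertex 4.228 -0.051 -2.062
vertex 4.465 -0.51 -2.601
endloop
endfacet
facet normal 0.436 0.117 0.892
outer loop
vertex 4.228 -0.051 -2.062
vertex 3.638 -0.369 -1.732
vertex 4.212 -0.79 -1.957
endloop
endfacet
facet normal -0.647 -0.244 0.722
outer loop
vertex 3.638 -0.369 -1.732
vertex 3.095 -0.43 -2.239
vertex 3.512 -1.024 -2.066
endloop
endfacet
facet normal -0.925 -0.034 -0.378
outer loop
vertex 3.095 -0.43 -2.239
vertex 3.348 -0.15 -2.883
vertex 3.332 -0.889 -2.778
endloop
endfacet
facet normal -0.014 0.456 -0.890
outer loop
vertex 3.348 -0.15 -2.883
vertex 4.048 0.084 -2.774
vertex 3.922 -0.571 -3.108
endloop
endfacet
facet normal 0.804 -0.592 0.059
outer loop
vertex 4.023 -1.111 -2.603
vertex 4.465 -0.51 -2.601
vertex 4.212 -0.79 -1.957
endloop
endfacet
facet normal 0.241 -0.895 0.374
outer loop
vertex 4.023 -1.111 -2.603
vertex 4.212 -0.79 -1.957
vertex 3.512 -1.024 -2.066
endloop
endfacet
facet normal -0.279 -0.954 -0.110
outer loop
vertex 4.023 -1.111 -2.603
vertex 3.512 -1.024 -2.066
vertex 3.332 -0.889 -2.778
endloop
endfacet
facet normal -0.036 -0.686 -0.726
outer loop
vertex 4.023 -1.111 -2.603
vertex 3.332 -0.889 -2.778
vertex 3.922 -0.571 -3.108
endloop
endfacet
facet normal 0.632 -0.463 -0.621
outer loop
vertex 4.023 -1.111 -2.603
vertex 3.922 -0.571 -3.108
vertex 4.465 -0.51 -2.601
endloop
endfacet
facet normal 0.925 0.034 0.378
outer loop
vertex 4.212 -0.79 -1.957
vertex 4.465 -0.51 -2.601
vertex 4.228 -0.051 -2.062
endloop
endfacet
facet normal 0.014 -0.456 0.890
outer loop
vertex 3.512 -1.024 -2.066
vertex 4.212 -0.79 -1.957
vertex 3.638 -0.369 -1.732
endloop
endfacet
facet normal -0.828 -0.551 0.105
outer loop
vertex 3.332 -0.889 -2.778
vertex 3.512 -1.024 -2.066
vertex 3.095 -0.43 -2.239
endloop
endfacet
facet normal -0.436 -0.117 -0.892
outer loop
vertex 3.922 -0.571 -3.108
vertex 3.332 -0.889 -2.778
vertex 3.348 -0.15 -2.883
endloop
endfacet
facet normal 0.647 0.244 -0.722
outer loop
vertex 4.465 -0.51 -2.601
vertex 3.922 -0.571 -3.108
vertex 4.048 0.084 -2.774
endloop
endfacet
facet normal 0.437 -0.240 -0.867
outer loop
vertex -2.257 -0.694 2.545
vertex -2.757 0.111 2.07
vertex -1.829 -0.005 2.57
endloop
endfacet
facet normal 0.386 -0.272 0.881
outer loop
vertex -2.257 -0.694 2.545
vertex -1.829 -0.005 2.57
vertex -3.443 0.489 3.43
endloop
endfacet
facet normal 0.437 -0.241 -0.867
outer loop
vertex -1.829 -0.005 2.57
vertex -2.757 0.111 2.07
vertex -1.945 0.752 2.301
endloop
endfacet
facet normal 0.522 0.356 0.775
outer loop
vertex -1.829 -0.005 2.57
vertex -1.945 0.752 2.301
vertex -3.443 0.489 3.43
endloop
endfacet
facet normal 0.437 -0.241 -0.867
outer loop
vertex -1.945 0.752 2.301
vertex -2.757 0.111 2.07
vertex -2.536 1.134 1.897
endloop
endfacet
facet normal 0.216 0.847 0.485
outer loop
vertex -1.945 0.752 2.301
vertex -2.536 1.134 1.897
vertex -3.443 0.489 3.43
endloop
endfacet
facet normal 0.437 -0.241 -0.867
outer loop
vertex -2.536 1.134 1.897
vertex -2.757 0.111 2.07
vertex -3.257 0.916 1.594
endloop
endfacet
facet normal -0.353 0.919 0.178
outer loop
vertex -2.536 1.134 1.897
vertex -3.257 0.916 1.594
vertex -3.443 0.489 3.43
endloop
endfacet
facet normal 0.437 -0.241 -0.867
outer loop
vertex -3.257 0.916 1.594
vertex -2.757 0.111 2.07
vertex -3.684 0.227 1.57
endloop
endfacet
facet normal -0.850 0.526 0.036
outer loop
vertex -3.257 0.916 1.594
vertex -3.684 0.227 1.57
vertex -3.443 0.489 3.43
endloop
endfacet
facet normal 0.437 -0.240 -0.867
outer loop
vertex -3.684 0.227 1.57
vertex -2.757 0.111 2.07
vertex -3.569 -0.53 1.838
endloop
endfacet
facet normal -0.985 -0.099 0.142
outer loop
vertex -3.684 0.227 1.57
vertex -3.569 -0.53 1.838
vertex -3.443 0.489 3.43
endloop
endfacet
facet normal 0.437 -0.240 -0.867
outer loop
vertex -3.569 -0.53 1.838
vertex -2.757 0.111 2.07
vertex -2.977 -0.911 2.242
endloop
endfacet
facet normal -0.678 -0.594 0.434
outer loop
vertex -3.569 -0.53 1.838
vertex -2.977 -0.911 2.242
vertex -3.443 0.489 3.43
endloop
endfacet
facet normal 0.437 -0.240 -0.867
outer loop
vertex -2.977 -0.911 2.242
vertex -2.757 0.111 2.07
vertex -2.257 -0.694 2.545
endloop
endfacet
facet normal -0.111 -0.664 0.739
outer loop
vertex -2.977 -0.911 2.242
vertex -2.257 -0.694 2.545
vertex -3.443 0.489 3.43
endloop
endfacet

endsolid


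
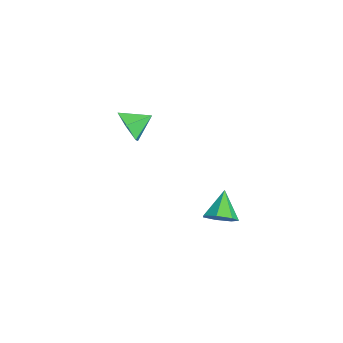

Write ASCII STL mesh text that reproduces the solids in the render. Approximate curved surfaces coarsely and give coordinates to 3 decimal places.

solid 
facet normal 0.098 -0.910 -0.402
outer loop
vertex -2.489 -4.221 2.215
vertex -3.231 -3.967 1.459
vertex -2.175 -3.771 1.273
endloop
endfacet
facet normal 0.735 0.484 0.476
outer loop
vertex -2.489 -4.221 2.215
vertex -2.175 -3.771 1.273
vertex -3.369 -2.693 2.021
endloop
endfacet
facet normal 0.098 -0.911 -0.401
outer loop
vertex -2.175 -3.771 1.273
vertex -3.231 -3.967 1.459
vertex -2.918 -3.518 0.517
endloop
endfacet
facet normal 0.546 0.793 -0.271
outer loop
vertex -2.175 -3.771 1.273
vertex -2.918 -3.518 0.517
vertex -3.369 -2.693 2.021
endloop
endfacet
facet normal 0.099 -0.911 -0.401
outer loop
vertex -2.918 -3.518 0.517
vertex -3.231 -3.967 1.459
vertex -3.974 -3.714 0.702
endloop
endfacet
facet normal -0.243 0.818 -0.522
outer loop
vertex -2.918 -3.518 0.517
vertex -3.974 -3.714 0.702
vertex -3.369 -2.693 2.021
endloop
endfacet
facet normal 0.098 -0.911 -0.401
outer loop
vertex -3.974 -3.714 0.702
vertex -3.231 -3.967 1.459
vertex -4.287 -4.163 1.645
endloop
endfacet
facet normal -0.845 0.534 -0.026
outer loop
vertex -3.974 -3.714 0.702
vertex -4.287 -4.163 1.645
vertex -3.369 -2.693 2.021
endloop
endfacet
facet normal 0.098 -0.910 -0.402
outer loop
vertex -4.287 -4.163 1.645
vertex -3.231 -3.967 1.459
vertex -3.545 -4.417 2.401
endloop
endfacet
facet normal -0.656 0.226 0.720
outer loop
vertex -4.287 -4.163 1.645
vertex -3.545 -4.417 2.401
vertex -3.369 -2.693 2.021
endloop
endfacet
facet normal 0.098 -0.910 -0.402
outer loop
vertex -3.545 -4.417 2.401
vertex -3.231 -3.967 1.459
vertex -2.489 -4.221 2.215
endloop
endfacet
facet normal 0.134 0.200 0.971
outer loop
vertex -3.545 -4.417 2.401
vertex -2.489 -4.221 2.215
vertex -3.369 -2.693 2.021
endloop
endfacet
facet normal 0.720 -0.299 -0.627
outer loop
vertex 3.994 -0.267 -0.076
vertex 3.377 -0.717 -0.57
vertex 3.656 0.144 -0.66
endloop
endfacet
facet normal 0.171 0.850 0.499
outer loop
vertex 3.994 -0.267 -0.076
vertex 3.656 0.144 -0.66
vertex 2.183 -0.223 0.47
endloop
endfacet
facet normal 0.720 -0.299 -0.627
outer loop
vertex 3.656 0.144 -0.66
vertex 3.377 -0.717 -0.57
vertex 3.108 -0.094 -1.176
endloop
endfacet
facet normal -0.314 0.944 -0.102
outer loop
vertex 3.656 0.144 -0.66
vertex 3.108 -0.094 -1.176
vertex 2.183 -0.223 0.47
endloop
endfacet
facet normal 0.720 -0.298 -0.626
outer loop
vertex 3.108 -0.094 -1.176
vertex 3.377 -0.717 -0.57
vertex 2.763 -0.801 -1.236
endloop
endfacet
facet normal -0.802 0.427 -0.417
outer loop
vertex 3.108 -0.094 -1.176
vertex 2.763 -0.801 -1.236
vertex 2.183 -0.223 0.47
endloop
endfacet
facet normal 0.720 -0.298 -0.627
outer loop
vertex 2.763 -0.801 -1.236
vertex 3.377 -0.717 -0.57
vertex 2.88 -1.446 -0.795
endloop
endfacet
facet normal -0.927 -0.311 -0.210
outer loop
vertex 2.763 -0.801 -1.236
vertex 2.88 -1.446 -0.795
vertex 2.183 -0.223 0.47
endloop
endfacet
facet normal 0.720 -0.297 -0.627
outer loop
vertex 2.88 -1.446 -0.795
vertex 3.377 -0.717 -0.57
vertex 3.372 -1.542 -0.185
endloop
endfacet
facet normal -0.594 -0.717 0.366
outer loop
vertex 2.88 -1.446 -0.795
vertex 3.372 -1.542 -0.185
vertex 2.183 -0.223 0.47
endloop
endfacet
facet normal 0.720 -0.297 -0.628
outer loop
vertex 3.372 -1.542 -0.185
vertex 3.377 -0.717 -0.57
vertex 3.868 -1.017 0.135
endloop
endfacet
facet normal -0.053 -0.482 0.874
outer loop
vertex 3.372 -1.542 -0.185
vertex 3.868 -1.017 0.135
vertex 2.183 -0.223 0.47
endloop
endfacet
facet normal 0.719 -0.297 -0.628
outer loop
vertex 3.868 -1.017 0.135
vertex 3.377 -0.717 -0.57
vertex 3.994 -0.267 -0.076
endloop
endfacet
facet normal 0.287 0.215 0.934
outer loop
vertex 3.868 -1.017 0.135
vertex 3.994 -0.267 -0.076
vertex 2.183 -0.223 0.47
endloop
endfacet

endsolid


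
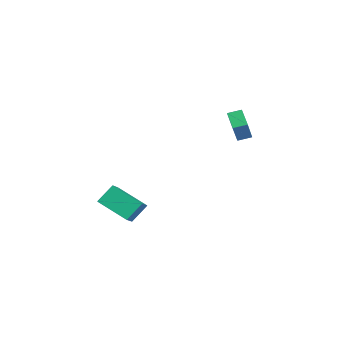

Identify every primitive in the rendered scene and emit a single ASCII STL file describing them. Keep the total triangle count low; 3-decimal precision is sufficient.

solid 
facet normal -0.886 0.001 0.463
outer loop
vertex -2.744 2.711 1.23
vertex -2.632 3.484 1.443
vertex -3.469 3.198 -0.158
endloop
endfacet
facet normal -0.139 -0.955 -0.262
outer loop
vertex -2.388 3.196 -0.723
vertex -2.744 2.711 1.23
vertex -3.469 3.198 -0.158
endloop
endfacet
facet normal -0.886 0.001 0.463
outer loop
vertex -3.469 3.198 -0.158
vertex -2.632 3.484 1.443
vertex -3.357 3.972 0.055
endloop
endfacet
facet normal -0.442 0.297 -0.847
outer loop
vertex -3.357 3.972 0.055
vertex -2.388 3.196 -0.723
vertex -3.469 3.198 -0.158
endloop
endfacet
facet normal 0.442 -0.297 0.846
outer loop
vertex -2.744 2.711 1.23
vertex -1.551 3.482 0.878
vertex -2.632 3.484 1.443
endloop
endfacet
facet normal -0.140 -0.955 -0.263
outer loop
vertex -1.663 2.708 0.665
vertex -2.744 2.711 1.23
vertex -2.388 3.196 -0.723
endloop
endfacet
facet normal 0.442 -0.297 0.847
outer loop
vertex -1.663 2.708 0.665
vertex -1.551 3.482 0.878
vertex -2.744 2.711 1.23
endloop
endfacet
facet normal 0.139 0.955 0.263
outer loop
vertex -2.632 3.484 1.443
vertex -1.551 3.482 0.878
vertex -3.357 3.972 0.055
endloop
endfacet
facet normal -0.442 0.297 -0.847
outer loop
vertex -2.276 3.969 -0.51
vertex -2.388 3.196 -0.723
vertex -3.357 3.972 0.055
endloop
endfacet
facet normal 0.140 0.955 0.262
outer loop
vertex -3.357 3.972 0.055
vertex -1.551 3.482 0.878
vertex -2.276 3.969 -0.51
endloop
endfacet
facet normal 0.886 -0.001 -0.463
outer loop
vertex -2.276 3.969 -0.51
vertex -1.663 2.708 0.665
vertex -2.388 3.196 -0.723
endloop
endfacet
facet normal 0.886 -0.001 -0.463
outer loop
vertex -1.551 3.482 0.878
vertex -1.663 2.708 0.665
vertex -2.276 3.969 -0.51
endloop
endfacet
facet normal -0.720 0.374 -0.584
outer loop
vertex -1.831 -4.259 -4.097
vertex -2.109 -3.372 -3.187
vertex -0.531 -3.02 -4.907
endloop
endfacet
facet normal 0.214 -0.682 -0.700
outer loop
vertex 0.449 -3.528 -4.113
vertex -1.831 -4.259 -4.097
vertex -0.531 -3.02 -4.907
endloop
endfacet
facet normal -0.720 0.373 -0.585
outer loop
vertex -0.531 -3.02 -4.907
vertex -2.109 -3.372 -3.187
vertex -0.809 -2.133 -3.998
endloop
endfacet
facet normal 0.660 0.629 -0.412
outer loop
vertex -0.809 -2.133 -3.998
vertex 0.449 -3.528 -4.113
vertex -0.531 -3.02 -4.907
endloop
endfacet
facet normal -0.660 -0.629 0.412
outer loop
vertex -1.831 -4.259 -4.097
vertex -1.129 -3.88 -2.393
vertex -2.109 -3.372 -3.187
endloop
endfacet
facet normal 0.214 -0.682 -0.699
outer loop
vertex -0.851 -4.767 -3.302
vertex -1.831 -4.259 -4.097
vertex 0.449 -3.528 -4.113
endloop
endfacet
facet normal -0.660 -0.629 0.412
outer loop
vertex -0.851 -4.767 -3.302
vertex -1.129 -3.88 -2.393
vertex -1.831 -4.259 -4.097
endloop
endfacet
facet normal -0.213 0.682 0.700
outer loop
vertex -2.109 -3.372 -3.187
vertex -1.129 -3.88 -2.393
vertex -0.809 -2.133 -3.998
endloop
endfacet
facet normal 0.660 0.629 -0.411
outer loop
vertex 0.171 -2.641 -3.203
vertex 0.449 -3.528 -4.113
vertex -0.809 -2.133 -3.998
endloop
endfacet
facet normal -0.214 0.682 0.699
outer loop
vertex -0.809 -2.133 -3.998
vertex -1.129 -3.88 -2.393
vertex 0.171 -2.641 -3.203
endloop
endfacet
facet normal 0.721 -0.374 0.584
outer loop
vertex 0.171 -2.641 -3.203
vertex -0.851 -4.767 -3.302
vertex 0.449 -3.528 -4.113
endloop
endfacet
facet normal 0.720 -0.373 0.585
outer loop
vertex -1.129 -3.88 -2.393
vertex -0.851 -4.767 -3.302
vertex 0.171 -2.641 -3.203
endloop
endfacet

endsolid


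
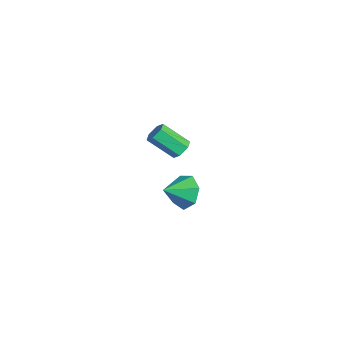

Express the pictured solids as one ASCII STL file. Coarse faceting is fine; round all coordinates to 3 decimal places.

solid 
facet normal -0.263 0.847 -0.462
outer loop
vertex 4.35 2.211 1.576
vertex 3.735 2.433 2.333
vertex 4.7 2.673 2.223
endloop
endfacet
facet normal 0.873 -0.467 -0.139
outer loop
vertex 4.35 2.211 1.576
vertex 4.7 2.673 2.223
vertex 4.085 1.307 2.947
endloop
endfacet
facet normal -0.263 0.847 -0.462
outer loop
vertex 4.7 2.673 2.223
vertex 3.735 2.433 2.333
vertex 4.323 2.954 2.952
endloop
endfacet
facet normal 0.861 -0.126 0.494
outer loop
vertex 4.7 2.673 2.223
vertex 4.323 2.954 2.952
vertex 4.085 1.307 2.947
endloop
endfacet
facet normal -0.263 0.847 -0.463
outer loop
vertex 4.323 2.954 2.952
vertex 3.735 2.433 2.333
vertex 3.503 2.843 3.215
endloop
endfacet
facet normal 0.311 -0.048 0.949
outer loop
vertex 4.323 2.954 2.952
vertex 3.503 2.843 3.215
vertex 4.085 1.307 2.947
endloop
endfacet
facet normal -0.263 0.846 -0.463
outer loop
vertex 3.503 2.843 3.215
vertex 3.735 2.433 2.333
vertex 2.858 2.423 2.814
endloop
endfacet
facet normal -0.361 -0.291 0.886
outer loop
vertex 3.503 2.843 3.215
vertex 2.858 2.423 2.814
vertex 4.085 1.307 2.947
endloop
endfacet
facet normal -0.263 0.847 -0.462
outer loop
vertex 2.858 2.423 2.814
vertex 3.735 2.433 2.333
vertex 2.874 2.011 2.05
endloop
endfacet
facet normal -0.651 -0.674 0.350
outer loop
vertex 2.858 2.423 2.814
vertex 2.874 2.011 2.05
vertex 4.085 1.307 2.947
endloop
endfacet
facet normal -0.263 0.847 -0.462
outer loop
vertex 2.874 2.011 2.05
vertex 3.735 2.433 2.333
vertex 3.538 1.917 1.499
endloop
endfacet
facet normal -0.339 -0.906 -0.254
outer loop
vertex 2.874 2.011 2.05
vertex 3.538 1.917 1.499
vertex 4.085 1.307 2.947
endloop
endfacet
facet normal -0.263 0.847 -0.462
outer loop
vertex 3.538 1.917 1.499
vertex 3.735 2.433 2.333
vertex 4.35 2.211 1.576
endloop
endfacet
facet normal 0.339 -0.814 -0.471
outer loop
vertex 3.538 1.917 1.499
vertex 4.35 2.211 1.576
vertex 4.085 1.307 2.947
endloop
endfacet
facet normal 0.323 0.691 -0.646
outer loop
vertex -1.564 3.516 0.796
vertex -2.144 3.762 0.769
vertex -1.733 3.971 1.198
endloop
endfacet
facet normal 0.907 -0.033 0.419
outer loop
vertex -1.564 3.516 0.796
vertex -1.733 3.971 1.198
vertex -2.137 2.292 1.939
endloop
endfacet
facet normal 0.908 -0.034 0.418
outer loop
vertex -2.137 2.292 1.939
vertex -1.733 3.971 1.198
vertex -2.305 2.747 2.341
endloop
endfacet
facet normal -0.325 -0.691 0.646
outer loop
vertex -2.137 2.292 1.939
vertex -2.305 2.747 2.341
vertex -2.716 2.538 1.911
endloop
endfacet
facet normal 0.324 0.691 -0.647
outer loop
vertex -1.733 3.971 1.198
vertex -2.144 3.762 0.769
vertex -2.312 4.217 1.171
endloop
endfacet
facet normal 0.223 0.608 0.762
outer loop
vertex -1.733 3.971 1.198
vertex -2.312 4.217 1.171
vertex -2.305 2.747 2.341
endloop
endfacet
facet normal 0.221 0.608 0.763
outer loop
vertex -2.305 2.747 2.341
vertex -2.312 4.217 1.171
vertex -2.885 2.992 2.314
endloop
endfacet
facet normal -0.323 -0.693 0.645
outer loop
vertex -2.305 2.747 2.341
vertex -2.885 2.992 2.314
vertex -2.716 2.538 1.911
endloop
endfacet
facet normal 0.325 0.691 -0.646
outer loop
vertex -2.312 4.217 1.171
vertex -2.144 3.762 0.769
vertex -2.723 4.008 0.741
endloop
endfacet
facet normal -0.686 0.641 0.344
outer loop
vertex -2.312 4.217 1.171
vertex -2.723 4.008 0.741
vertex -2.885 2.992 2.314
endloop
endfacet
facet normal -0.685 0.642 0.344
outer loop
vertex -2.885 2.992 2.314
vertex -2.723 4.008 0.741
vertex -3.296 2.784 1.884
endloop
endfacet
facet normal -0.324 -0.693 0.645
outer loop
vertex -2.885 2.992 2.314
vertex -3.296 2.784 1.884
vertex -2.716 2.538 1.911
endloop
endfacet
facet normal 0.325 0.691 -0.646
outer loop
vertex -2.723 4.008 0.741
vertex -2.144 3.762 0.769
vertex -2.555 3.553 0.339
endloop
endfacet
facet normal -0.908 0.034 -0.418
outer loop
vertex -2.723 4.008 0.741
vertex -2.555 3.553 0.339
vertex -3.296 2.784 1.884
endloop
endfacet
facet normal -0.907 0.033 -0.419
outer loop
vertex -3.296 2.784 1.884
vertex -2.555 3.553 0.339
vertex -3.127 2.329 1.482
endloop
endfacet
facet normal -0.323 -0.691 0.646
outer loop
vertex -3.296 2.784 1.884
vertex -3.127 2.329 1.482
vertex -2.716 2.538 1.911
endloop
endfacet
facet normal 0.323 0.693 -0.645
outer loop
vertex -2.555 3.553 0.339
vertex -2.144 3.762 0.769
vertex -1.975 3.308 0.366
endloop
endfacet
facet normal -0.221 -0.608 -0.762
outer loop
vertex -2.555 3.553 0.339
vertex -1.975 3.308 0.366
vertex -3.127 2.329 1.482
endloop
endfacet
facet normal -0.223 -0.607 -0.763
outer loop
vertex -3.127 2.329 1.482
vertex -1.975 3.308 0.366
vertex -2.548 2.083 1.509
endloop
endfacet
facet normal -0.324 -0.691 0.647
outer loop
vertex -3.127 2.329 1.482
vertex -2.548 2.083 1.509
vertex -2.716 2.538 1.911
endloop
endfacet
facet normal 0.324 0.693 -0.645
outer loop
vertex -1.975 3.308 0.366
vertex -2.144 3.762 0.769
vertex -1.564 3.516 0.796
endloop
endfacet
facet normal 0.685 -0.642 -0.344
outer loop
vertex -1.975 3.308 0.366
vertex -1.564 3.516 0.796
vertex -2.548 2.083 1.509
endloop
endfacet
facet normal 0.686 -0.642 -0.343
outer loop
vertex -2.548 2.083 1.509
vertex -1.564 3.516 0.796
vertex -2.137 2.292 1.939
endloop
endfacet
facet normal -0.325 -0.691 0.646
outer loop
vertex -2.548 2.083 1.509
vertex -2.137 2.292 1.939
vertex -2.716 2.538 1.911
endloop
endfacet

endsolid


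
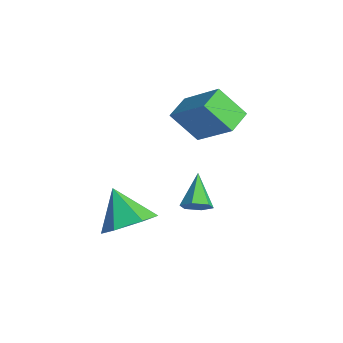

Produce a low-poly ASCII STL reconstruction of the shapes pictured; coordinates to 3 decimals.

solid 
facet normal -0.745 -0.290 -0.601
outer loop
vertex -2.962 2.674 2.03
vertex -3.537 3.539 2.325
vertex -2.346 3.474 0.881
endloop
endfacet
facet normal 0.533 -0.801 -0.272
outer loop
vertex -0.843 4.061 2.095
vertex -2.962 2.674 2.03
vertex -2.346 3.474 0.881
endloop
endfacet
facet normal -0.744 -0.291 -0.601
outer loop
vertex -2.346 3.474 0.881
vertex -3.537 3.539 2.325
vertex -2.922 4.339 1.175
endloop
endfacet
facet normal 0.402 0.523 -0.751
outer loop
vertex -2.922 4.339 1.175
vertex -0.843 4.061 2.095
vertex -2.346 3.474 0.881
endloop
endfacet
facet normal -0.402 -0.524 0.751
outer loop
vertex -2.962 2.674 2.03
vertex -2.034 4.126 3.539
vertex -3.537 3.539 2.325
endloop
endfacet
facet normal 0.533 -0.801 -0.272
outer loop
vertex -1.458 3.261 3.245
vertex -2.962 2.674 2.03
vertex -0.843 4.061 2.095
endloop
endfacet
facet normal -0.403 -0.523 0.751
outer loop
vertex -1.458 3.261 3.245
vertex -2.034 4.126 3.539
vertex -2.962 2.674 2.03
endloop
endfacet
facet normal -0.533 0.801 0.272
outer loop
vertex -3.537 3.539 2.325
vertex -2.034 4.126 3.539
vertex -2.922 4.339 1.175
endloop
endfacet
facet normal 0.402 0.524 -0.751
outer loop
vertex -1.418 4.926 2.39
vertex -0.843 4.061 2.095
vertex -2.922 4.339 1.175
endloop
endfacet
facet normal -0.533 0.801 0.272
outer loop
vertex -2.922 4.339 1.175
vertex -2.034 4.126 3.539
vertex -1.418 4.926 2.39
endloop
endfacet
facet normal 0.745 0.290 0.600
outer loop
vertex -1.418 4.926 2.39
vertex -1.458 3.261 3.245
vertex -0.843 4.061 2.095
endloop
endfacet
facet normal 0.744 0.291 0.601
outer loop
vertex -2.034 4.126 3.539
vertex -1.458 3.261 3.245
vertex -1.418 4.926 2.39
endloop
endfacet
facet normal 0.638 0.092 -0.765
outer loop
vertex -0.272 -0.722 -1.179
vertex -0.814 0.106 -1.531
vertex -0.023 0.245 -0.855
endloop
endfacet
facet normal 0.334 -0.376 0.864
outer loop
vertex -0.272 -0.722 -1.179
vertex -0.023 0.245 -0.855
vertex -1.866 -0.046 -0.269
endloop
endfacet
facet normal 0.638 0.092 -0.765
outer loop
vertex -0.023 0.245 -0.855
vertex -0.814 0.106 -1.531
vertex -0.565 1.073 -1.207
endloop
endfacet
facet normal 0.193 0.488 0.851
outer loop
vertex -0.023 0.245 -0.855
vertex -0.565 1.073 -1.207
vertex -1.866 -0.046 -0.269
endloop
endfacet
facet normal 0.637 0.092 -0.765
outer loop
vertex -0.565 1.073 -1.207
vertex -0.814 0.106 -1.531
vertex -1.356 0.933 -1.883
endloop
endfacet
facet normal -0.449 0.820 0.355
outer loop
vertex -0.565 1.073 -1.207
vertex -1.356 0.933 -1.883
vertex -1.866 -0.046 -0.269
endloop
endfacet
facet normal 0.637 0.092 -0.765
outer loop
vertex -1.356 0.933 -1.883
vertex -0.814 0.106 -1.531
vertex -1.605 -0.034 -2.207
endloop
endfacet
facet normal -0.950 0.287 -0.126
outer loop
vertex -1.356 0.933 -1.883
vertex -1.605 -0.034 -2.207
vertex -1.866 -0.046 -0.269
endloop
endfacet
facet normal 0.638 0.091 -0.765
outer loop
vertex -1.605 -0.034 -2.207
vertex -0.814 0.106 -1.531
vertex -1.064 -0.861 -1.855
endloop
endfacet
facet normal -0.809 -0.577 -0.113
outer loop
vertex -1.605 -0.034 -2.207
vertex -1.064 -0.861 -1.855
vertex -1.866 -0.046 -0.269
endloop
endfacet
facet normal 0.637 0.092 -0.765
outer loop
vertex -1.064 -0.861 -1.855
vertex -0.814 0.106 -1.531
vertex -0.272 -0.722 -1.179
endloop
endfacet
facet normal -0.167 -0.909 0.383
outer loop
vertex -1.064 -0.861 -1.855
vertex -0.272 -0.722 -1.179
vertex -1.866 -0.046 -0.269
endloop
endfacet
facet normal 0.676 -0.372 -0.637
outer loop
vertex 1.095 1.532 0.4
vertex 0.85 1.84 -0.04
vertex 1.284 2.079 0.281
endloop
endfacet
facet normal 0.400 0.061 0.914
outer loop
vertex 1.095 1.532 0.4
vertex 1.284 2.079 0.281
vertex -0.13 2.38 0.88
endloop
endfacet
facet normal 0.676 -0.375 -0.635
outer loop
vertex 1.284 2.079 0.281
vertex 0.85 1.84 -0.04
vertex 1.04 2.386 -0.16
endloop
endfacet
facet normal 0.349 0.849 0.398
outer loop
vertex 1.284 2.079 0.281
vertex 1.04 2.386 -0.16
vertex -0.13 2.38 0.88
endloop
endfacet
facet normal 0.676 -0.375 -0.635
outer loop
vertex 1.04 2.386 -0.16
vertex 0.85 1.84 -0.04
vertex 0.606 2.147 -0.481
endloop
endfacet
facet normal -0.276 0.911 -0.305
outer loop
vertex 1.04 2.386 -0.16
vertex 0.606 2.147 -0.481
vertex -0.13 2.38 0.88
endloop
endfacet
facet normal 0.677 -0.373 -0.634
outer loop
vertex 0.606 2.147 -0.481
vertex 0.85 1.84 -0.04
vertex 0.417 1.601 -0.362
endloop
endfacet
facet normal -0.850 0.187 -0.492
outer loop
vertex 0.606 2.147 -0.481
vertex 0.417 1.601 -0.362
vertex -0.13 2.38 0.88
endloop
endfacet
facet normal 0.677 -0.373 -0.634
outer loop
vertex 0.417 1.601 -0.362
vertex 0.85 1.84 -0.04
vertex 0.661 1.294 0.079
endloop
endfacet
facet normal -0.799 -0.600 0.024
outer loop
vertex 0.417 1.601 -0.362
vertex 0.661 1.294 0.079
vertex -0.13 2.38 0.88
endloop
endfacet
facet normal 0.675 -0.372 -0.637
outer loop
vertex 0.661 1.294 0.079
vertex 0.85 1.84 -0.04
vertex 1.095 1.532 0.4
endloop
endfacet
facet normal -0.174 -0.664 0.728
outer loop
vertex 0.661 1.294 0.079
vertex 1.095 1.532 0.4
vertex -0.13 2.38 0.88
endloop
endfacet

endsolid


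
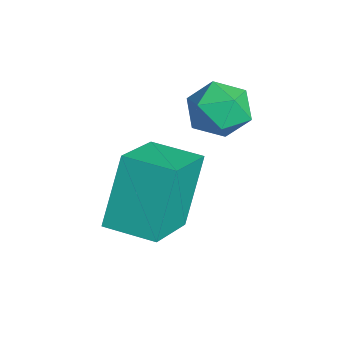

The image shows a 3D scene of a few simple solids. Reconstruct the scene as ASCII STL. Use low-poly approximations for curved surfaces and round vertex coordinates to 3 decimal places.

solid 
facet normal -0.735 0.520 -0.435
outer loop
vertex 2.213 1.08 -1.081
vertex 2.893 1.993 -1.14
vertex 2.765 0.568 -2.627
endloop
endfacet
facet normal -0.597 -0.801 0.052
outer loop
vertex 3.927 -0.253 -1.94
vertex 2.213 1.08 -1.081
vertex 2.765 0.568 -2.627
endloop
endfacet
facet normal -0.735 0.520 -0.435
outer loop
vertex 2.765 0.568 -2.627
vertex 2.893 1.993 -1.14
vertex 3.445 1.481 -2.686
endloop
endfacet
facet normal 0.321 -0.297 -0.899
outer loop
vertex 3.445 1.481 -2.686
vertex 3.927 -0.253 -1.94
vertex 2.765 0.568 -2.627
endloop
endfacet
facet normal -0.321 0.297 0.899
outer loop
vertex 2.213 1.08 -1.081
vertex 4.055 1.172 -0.453
vertex 2.893 1.993 -1.14
endloop
endfacet
facet normal -0.597 -0.801 0.052
outer loop
vertex 3.375 0.259 -0.394
vertex 2.213 1.08 -1.081
vertex 3.927 -0.253 -1.94
endloop
endfacet
facet normal -0.321 0.297 0.899
outer loop
vertex 3.375 0.259 -0.394
vertex 4.055 1.172 -0.453
vertex 2.213 1.08 -1.081
endloop
endfacet
facet normal 0.597 0.801 -0.052
outer loop
vertex 2.893 1.993 -1.14
vertex 4.055 1.172 -0.453
vertex 3.445 1.481 -2.686
endloop
endfacet
facet normal 0.321 -0.297 -0.899
outer loop
vertex 4.607 0.66 -1.999
vertex 3.927 -0.253 -1.94
vertex 3.445 1.481 -2.686
endloop
endfacet
facet normal 0.597 0.801 -0.052
outer loop
vertex 3.445 1.481 -2.686
vertex 4.055 1.172 -0.453
vertex 4.607 0.66 -1.999
endloop
endfacet
facet normal 0.735 -0.520 0.435
outer loop
vertex 4.607 0.66 -1.999
vertex 3.375 0.259 -0.394
vertex 3.927 -0.253 -1.94
endloop
endfacet
facet normal 0.735 -0.520 0.435
outer loop
vertex 4.055 1.172 -0.453
vertex 3.375 0.259 -0.394
vertex 4.607 0.66 -1.999
endloop
endfacet
facet normal -0.046 0.441 0.896
outer loop
vertex 2.294 2.965 0.204
vertex 2.201 2.318 0.518
vertex 2.87 2.582 0.422
endloop
endfacet
facet normal 0.369 0.812 0.451
outer loop
vertex 2.294 2.965 0.204
vertex 2.87 2.582 0.422
vertex 2.885 2.929 -0.215
endloop
endfacet
facet normal -0.022 0.993 -0.117
outer loop
vertex 2.294 2.965 0.204
vertex 2.885 2.929 -0.215
vertex 2.225 2.879 -0.513
endloop
endfacet
facet normal -0.680 0.733 -0.022
outer loop
vertex 2.294 2.965 0.204
vertex 2.225 2.879 -0.513
vertex 1.803 2.501 -0.06
endloop
endfacet
facet normal -0.695 0.392 0.603
outer loop
vertex 2.294 2.965 0.204
vertex 1.803 2.501 -0.06
vertex 2.201 2.318 0.518
endloop
endfacet
facet normal 0.895 0.382 0.229
outer loop
vertex 2.885 2.929 -0.215
vertex 2.87 2.582 0.422
vertex 3.157 2.259 -0.16
endloop
endfacet
facet normal 0.222 -0.218 0.950
outer loop
vertex 2.87 2.582 0.422
vertex 2.201 2.318 0.518
vertex 2.735 1.881 0.293
endloop
endfacet
facet normal -0.828 -0.297 0.476
outer loop
vertex 2.201 2.318 0.518
vertex 1.803 2.501 -0.06
vertex 2.075 1.831 -0.005
endloop
endfacet
facet normal -0.804 0.254 -0.537
outer loop
vertex 1.803 2.501 -0.06
vertex 2.225 2.879 -0.513
vertex 2.09 2.178 -0.642
endloop
endfacet
facet normal 0.261 0.674 -0.691
outer loop
vertex 2.225 2.879 -0.513
vertex 2.885 2.929 -0.215
vertex 2.759 2.442 -0.738
endloop
endfacet
facet normal 0.680 -0.733 0.022
outer loop
vertex 2.666 1.795 -0.424
vertex 3.157 2.259 -0.16
vertex 2.735 1.881 0.293
endloop
endfacet
facet normal 0.022 -0.993 0.117
outer loop
vertex 2.666 1.795 -0.424
vertex 2.735 1.881 0.293
vertex 2.075 1.831 -0.005
endloop
endfacet
facet normal -0.369 -0.812 -0.451
outer loop
vertex 2.666 1.795 -0.424
vertex 2.075 1.831 -0.005
vertex 2.09 2.178 -0.642
endloop
endfacet
facet normal 0.046 -0.441 -0.896
outer loop
vertex 2.666 1.795 -0.424
vertex 2.09 2.178 -0.642
vertex 2.759 2.442 -0.738
endloop
endfacet
facet normal 0.695 -0.392 -0.603
outer loop
vertex 2.666 1.795 -0.424
vertex 2.759 2.442 -0.738
vertex 3.157 2.259 -0.16
endloop
endfacet
facet normal 0.804 -0.254 0.537
outer loop
vertex 2.735 1.881 0.293
vertex 3.157 2.259 -0.16
vertex 2.87 2.582 0.422
endloop
endfacet
facet normal -0.261 -0.674 0.691
outer loop
vertex 2.075 1.831 -0.005
vertex 2.735 1.881 0.293
vertex 2.201 2.318 0.518
endloop
endfacet
facet normal -0.895 -0.382 -0.229
outer loop
vertex 2.09 2.178 -0.642
vertex 2.075 1.831 -0.005
vertex 1.803 2.501 -0.06
endloop
endfacet
facet normal -0.222 0.218 -0.950
outer loop
vertex 2.759 2.442 -0.738
vertex 2.09 2.178 -0.642
vertex 2.225 2.879 -0.513
endloop
endfacet
facet normal 0.828 0.297 -0.476
outer loop
vertex 3.157 2.259 -0.16
vertex 2.759 2.442 -0.738
vertex 2.885 2.929 -0.215
endloop
endfacet

endsolid


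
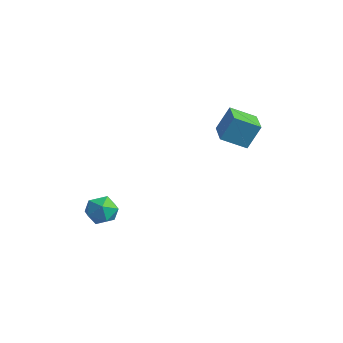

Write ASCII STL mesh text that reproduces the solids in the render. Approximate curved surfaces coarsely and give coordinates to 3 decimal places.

solid 
facet normal -0.789 0.599 -0.136
outer loop
vertex 0.921 3.101 3.243
vertex 1.884 4.201 2.499
vertex 0.62 2.369 1.773
endloop
endfacet
facet normal -0.587 -0.670 0.454
outer loop
vertex 2.056 1.279 2.021
vertex 0.921 3.101 3.243
vertex 0.62 2.369 1.773
endloop
endfacet
facet normal -0.789 0.599 -0.137
outer loop
vertex 0.62 2.369 1.773
vertex 1.884 4.201 2.499
vertex 1.583 3.468 1.028
endloop
endfacet
facet normal -0.181 -0.438 -0.880
outer loop
vertex 1.583 3.468 1.028
vertex 2.056 1.279 2.021
vertex 0.62 2.369 1.773
endloop
endfacet
facet normal 0.180 0.438 0.881
outer loop
vertex 0.921 3.101 3.243
vertex 3.32 3.111 2.747
vertex 1.884 4.201 2.499
endloop
endfacet
facet normal -0.587 -0.670 0.454
outer loop
vertex 2.357 2.012 3.492
vertex 0.921 3.101 3.243
vertex 2.056 1.279 2.021
endloop
endfacet
facet normal 0.180 0.439 0.880
outer loop
vertex 2.357 2.012 3.492
vertex 3.32 3.111 2.747
vertex 0.921 3.101 3.243
endloop
endfacet
facet normal 0.587 0.670 -0.454
outer loop
vertex 1.884 4.201 2.499
vertex 3.32 3.111 2.747
vertex 1.583 3.468 1.028
endloop
endfacet
facet normal -0.180 -0.438 -0.881
outer loop
vertex 3.019 2.379 1.277
vertex 2.056 1.279 2.021
vertex 1.583 3.468 1.028
endloop
endfacet
facet normal 0.587 0.670 -0.454
outer loop
vertex 1.583 3.468 1.028
vertex 3.32 3.111 2.747
vertex 3.019 2.379 1.277
endloop
endfacet
facet normal 0.789 -0.599 0.137
outer loop
vertex 3.019 2.379 1.277
vertex 2.357 2.012 3.492
vertex 2.056 1.279 2.021
endloop
endfacet
facet normal 0.789 -0.599 0.137
outer loop
vertex 3.32 3.111 2.747
vertex 2.357 2.012 3.492
vertex 3.019 2.379 1.277
endloop
endfacet
facet normal -0.612 0.760 -0.218
outer loop
vertex -2.322 -3.416 -3.934
vertex -2.667 -3.409 -2.941
vertex -1.839 -2.821 -3.214
endloop
endfacet
facet normal -0.027 0.779 -0.626
outer loop
vertex -2.322 -3.416 -3.934
vertex -1.839 -2.821 -3.214
vertex -1.272 -3.364 -3.914
endloop
endfacet
facet normal 0.011 0.164 -0.986
outer loop
vertex -2.322 -3.416 -3.934
vertex -1.272 -3.364 -3.914
vertex -1.75 -4.287 -4.073
endloop
endfacet
facet normal -0.551 -0.234 -0.801
outer loop
vertex -2.322 -3.416 -3.934
vertex -1.75 -4.287 -4.073
vertex -2.612 -4.315 -3.472
endloop
endfacet
facet normal -0.936 0.134 -0.326
outer loop
vertex -2.322 -3.416 -3.934
vertex -2.612 -4.315 -3.472
vertex -2.667 -3.409 -2.941
endloop
endfacet
facet normal 0.542 0.818 -0.195
outer loop
vertex -1.272 -3.364 -3.914
vertex -1.839 -2.821 -3.214
vertex -0.968 -3.325 -2.908
endloop
endfacet
facet normal -0.405 0.787 0.466
outer loop
vertex -1.839 -2.821 -3.214
vertex -2.667 -3.409 -2.941
vertex -1.83 -3.353 -2.307
endloop
endfacet
facet normal -0.930 -0.226 0.290
outer loop
vertex -2.667 -3.409 -2.941
vertex -2.612 -4.315 -3.472
vertex -2.308 -4.276 -2.466
endloop
endfacet
facet normal -0.307 -0.822 -0.479
outer loop
vertex -2.612 -4.315 -3.472
vertex -1.75 -4.287 -4.073
vertex -1.741 -4.819 -3.166
endloop
endfacet
facet normal 0.602 -0.177 -0.779
outer loop
vertex -1.75 -4.287 -4.073
vertex -1.272 -3.364 -3.914
vertex -0.913 -4.231 -3.439
endloop
endfacet
facet normal 0.551 0.234 0.801
outer loop
vertex -1.258 -4.224 -2.446
vertex -0.968 -3.325 -2.908
vertex -1.83 -3.353 -2.307
endloop
endfacet
facet normal -0.011 -0.164 0.986
outer loop
vertex -1.258 -4.224 -2.446
vertex -1.83 -3.353 -2.307
vertex -2.308 -4.276 -2.466
endloop
endfacet
facet normal 0.027 -0.779 0.626
outer loop
vertex -1.258 -4.224 -2.446
vertex -2.308 -4.276 -2.466
vertex -1.741 -4.819 -3.166
endloop
endfacet
facet normal 0.612 -0.760 0.218
outer loop
vertex -1.258 -4.224 -2.446
vertex -1.741 -4.819 -3.166
vertex -0.913 -4.231 -3.439
endloop
endfacet
facet normal 0.936 -0.134 0.326
outer loop
vertex -1.258 -4.224 -2.446
vertex -0.913 -4.231 -3.439
vertex -0.968 -3.325 -2.908
endloop
endfacet
facet normal 0.307 0.822 0.479
outer loop
vertex -1.83 -3.353 -2.307
vertex -0.968 -3.325 -2.908
vertex -1.839 -2.821 -3.214
endloop
endfacet
facet normal -0.602 0.177 0.779
outer loop
vertex -2.308 -4.276 -2.466
vertex -1.83 -3.353 -2.307
vertex -2.667 -3.409 -2.941
endloop
endfacet
facet normal -0.542 -0.818 0.195
outer loop
vertex -1.741 -4.819 -3.166
vertex -2.308 -4.276 -2.466
vertex -2.612 -4.315 -3.472
endloop
endfacet
facet normal 0.405 -0.787 -0.466
outer loop
vertex -0.913 -4.231 -3.439
vertex -1.741 -4.819 -3.166
vertex -1.75 -4.287 -4.073
endloop
endfacet
facet normal 0.930 0.226 -0.290
outer loop
vertex -0.968 -3.325 -2.908
vertex -0.913 -4.231 -3.439
vertex -1.272 -3.364 -3.914
endloop
endfacet

endsolid


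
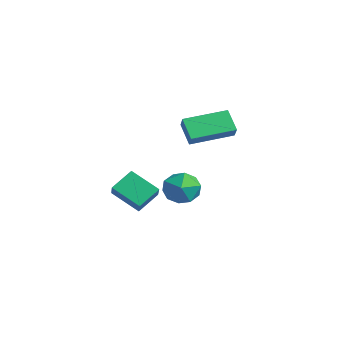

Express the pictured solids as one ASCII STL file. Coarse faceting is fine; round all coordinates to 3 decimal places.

solid 
facet normal -0.719 0.309 -0.623
outer loop
vertex -5.052 -2.824 -1.818
vertex -3.877 -1.951 -2.741
vertex -4.844 -3.944 -2.614
endloop
endfacet
facet normal -0.679 -0.505 0.533
outer loop
vertex -3.903 -4.349 -1.799
vertex -5.052 -2.824 -1.818
vertex -4.844 -3.944 -2.614
endloop
endfacet
facet normal -0.719 0.309 -0.622
outer loop
vertex -4.844 -3.944 -2.614
vertex -3.877 -1.951 -2.741
vertex -3.67 -3.071 -3.537
endloop
endfacet
facet normal 0.149 -0.806 -0.573
outer loop
vertex -3.67 -3.071 -3.537
vertex -3.903 -4.349 -1.799
vertex -4.844 -3.944 -2.614
endloop
endfacet
facet normal -0.149 0.806 0.573
outer loop
vertex -5.052 -2.824 -1.818
vertex -2.936 -2.356 -1.926
vertex -3.877 -1.951 -2.741
endloop
endfacet
facet normal -0.679 -0.505 0.534
outer loop
vertex -4.11 -3.229 -1.003
vertex -5.052 -2.824 -1.818
vertex -3.903 -4.349 -1.799
endloop
endfacet
facet normal -0.149 0.806 0.573
outer loop
vertex -4.11 -3.229 -1.003
vertex -2.936 -2.356 -1.926
vertex -5.052 -2.824 -1.818
endloop
endfacet
facet normal 0.679 0.505 -0.533
outer loop
vertex -3.877 -1.951 -2.741
vertex -2.936 -2.356 -1.926
vertex -3.67 -3.071 -3.537
endloop
endfacet
facet normal 0.149 -0.806 -0.573
outer loop
vertex -2.728 -3.476 -2.722
vertex -3.903 -4.349 -1.799
vertex -3.67 -3.071 -3.537
endloop
endfacet
facet normal 0.679 0.505 -0.533
outer loop
vertex -3.67 -3.071 -3.537
vertex -2.936 -2.356 -1.926
vertex -2.728 -3.476 -2.722
endloop
endfacet
facet normal 0.719 -0.310 0.622
outer loop
vertex -2.728 -3.476 -2.722
vertex -4.11 -3.229 -1.003
vertex -3.903 -4.349 -1.799
endloop
endfacet
facet normal 0.719 -0.309 0.622
outer loop
vertex -2.936 -2.356 -1.926
vertex -4.11 -3.229 -1.003
vertex -2.728 -3.476 -2.722
endloop
endfacet
facet normal -0.675 0.236 -0.699
outer loop
vertex -0.789 -2.333 3.041
vertex -0.393 -0.235 3.366
vertex 0.126 -2.367 2.146
endloop
endfacet
facet normal -0.183 -0.971 -0.150
outer loop
vertex 0.693 -2.565 2.734
vertex -0.789 -2.333 3.041
vertex 0.126 -2.367 2.146
endloop
endfacet
facet normal -0.675 0.236 -0.699
outer loop
vertex 0.126 -2.367 2.146
vertex -0.393 -0.235 3.366
vertex 0.522 -0.269 2.471
endloop
endfacet
facet normal 0.715 -0.027 -0.699
outer loop
vertex 0.522 -0.269 2.471
vertex 0.693 -2.565 2.734
vertex 0.126 -2.367 2.146
endloop
endfacet
facet normal -0.715 0.027 0.699
outer loop
vertex -0.789 -2.333 3.041
vertex 0.174 -0.433 3.954
vertex -0.393 -0.235 3.366
endloop
endfacet
facet normal -0.183 -0.971 -0.150
outer loop
vertex -0.222 -2.531 3.629
vertex -0.789 -2.333 3.041
vertex 0.693 -2.565 2.734
endloop
endfacet
facet normal -0.715 0.027 0.699
outer loop
vertex -0.222 -2.531 3.629
vertex 0.174 -0.433 3.954
vertex -0.789 -2.333 3.041
endloop
endfacet
facet normal 0.183 0.971 0.150
outer loop
vertex -0.393 -0.235 3.366
vertex 0.174 -0.433 3.954
vertex 0.522 -0.269 2.471
endloop
endfacet
facet normal 0.715 -0.027 -0.699
outer loop
vertex 1.089 -0.467 3.059
vertex 0.693 -2.565 2.734
vertex 0.522 -0.269 2.471
endloop
endfacet
facet normal 0.183 0.971 0.150
outer loop
vertex 0.522 -0.269 2.471
vertex 0.174 -0.433 3.954
vertex 1.089 -0.467 3.059
endloop
endfacet
facet normal 0.675 -0.236 0.699
outer loop
vertex 1.089 -0.467 3.059
vertex -0.222 -2.531 3.629
vertex 0.693 -2.565 2.734
endloop
endfacet
facet normal 0.675 -0.236 0.699
outer loop
vertex 0.174 -0.433 3.954
vertex -0.222 -2.531 3.629
vertex 1.089 -0.467 3.059
endloop
endfacet
facet normal -0.383 0.892 -0.241
outer loop
vertex 1.977 -2.819 -0.216
vertex 1.036 -3.187 -0.083
vertex 1.532 -2.762 0.7
endloop
endfacet
facet normal 0.258 0.964 0.065
outer loop
vertex 1.977 -2.819 -0.216
vertex 1.532 -2.762 0.7
vertex 2.516 -3.02 0.626
endloop
endfacet
facet normal 0.731 0.600 -0.325
outer loop
vertex 1.977 -2.819 -0.216
vertex 2.516 -3.02 0.626
vertex 2.628 -3.605 -0.202
endloop
endfacet
facet normal 0.384 0.302 -0.873
outer loop
vertex 1.977 -2.819 -0.216
vertex 2.628 -3.605 -0.202
vertex 1.713 -3.708 -0.64
endloop
endfacet
facet normal -0.305 0.482 -0.821
outer loop
vertex 1.977 -2.819 -0.216
vertex 1.713 -3.708 -0.64
vertex 1.036 -3.187 -0.083
endloop
endfacet
facet normal 0.228 0.664 0.712
outer loop
vertex 2.516 -3.02 0.626
vertex 1.532 -2.762 0.7
vertex 1.907 -3.512 1.28
endloop
endfacet
facet normal -0.809 0.548 0.215
outer loop
vertex 1.532 -2.762 0.7
vertex 1.036 -3.187 -0.083
vertex 0.992 -3.615 0.842
endloop
endfacet
facet normal -0.682 -0.115 -0.722
outer loop
vertex 1.036 -3.187 -0.083
vertex 1.713 -3.708 -0.64
vertex 1.104 -4.2 0.014
endloop
endfacet
facet normal 0.431 -0.407 -0.805
outer loop
vertex 1.713 -3.708 -0.64
vertex 2.628 -3.605 -0.202
vertex 2.088 -4.458 -0.06
endloop
endfacet
facet normal 0.994 0.075 0.082
outer loop
vertex 2.628 -3.605 -0.202
vertex 2.516 -3.02 0.626
vertex 2.584 -4.033 0.723
endloop
endfacet
facet normal -0.384 -0.302 0.873
outer loop
vertex 1.643 -4.401 0.856
vertex 1.907 -3.512 1.28
vertex 0.992 -3.615 0.842
endloop
endfacet
facet normal -0.731 -0.600 0.325
outer loop
vertex 1.643 -4.401 0.856
vertex 0.992 -3.615 0.842
vertex 1.104 -4.2 0.014
endloop
endfacet
facet normal -0.258 -0.964 -0.065
outer loop
vertex 1.643 -4.401 0.856
vertex 1.104 -4.2 0.014
vertex 2.088 -4.458 -0.06
endloop
endfacet
facet normal 0.383 -0.892 0.241
outer loop
vertex 1.643 -4.401 0.856
vertex 2.088 -4.458 -0.06
vertex 2.584 -4.033 0.723
endloop
endfacet
facet normal 0.305 -0.482 0.821
outer loop
vertex 1.643 -4.401 0.856
vertex 2.584 -4.033 0.723
vertex 1.907 -3.512 1.28
endloop
endfacet
facet normal -0.431 0.407 0.805
outer loop
vertex 0.992 -3.615 0.842
vertex 1.907 -3.512 1.28
vertex 1.532 -2.762 0.7
endloop
endfacet
facet normal -0.994 -0.075 -0.082
outer loop
vertex 1.104 -4.2 0.014
vertex 0.992 -3.615 0.842
vertex 1.036 -3.187 -0.083
endloop
endfacet
facet normal -0.228 -0.664 -0.712
outer loop
vertex 2.088 -4.458 -0.06
vertex 1.104 -4.2 0.014
vertex 1.713 -3.708 -0.64
endloop
endfacet
facet normal 0.809 -0.548 -0.215
outer loop
vertex 2.584 -4.033 0.723
vertex 2.088 -4.458 -0.06
vertex 2.628 -3.605 -0.202
endloop
endfacet
facet normal 0.682 0.115 0.722
outer loop
vertex 1.907 -3.512 1.28
vertex 2.584 -4.033 0.723
vertex 2.516 -3.02 0.626
endloop
endfacet

endsolid
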